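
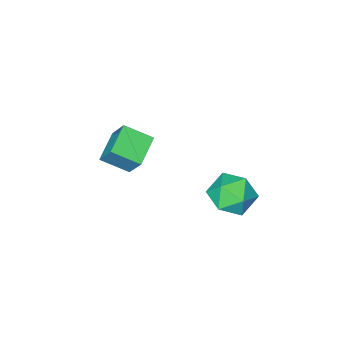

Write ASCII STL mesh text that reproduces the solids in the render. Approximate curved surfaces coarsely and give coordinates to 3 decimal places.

solid 
facet normal -0.516 -0.849 0.115
outer loop
vertex -1.879 1.159 2.593
vertex -1.018 0.558 2.015
vertex -0.964 0.686 3.206
endloop
endfacet
facet normal -0.644 -0.398 0.653
outer loop
vertex -1.879 1.159 2.593
vertex -0.964 0.686 3.206
vertex -1.365 1.782 3.479
endloop
endfacet
facet normal -0.902 0.206 0.378
outer loop
vertex -1.879 1.159 2.593
vertex -1.365 1.782 3.479
vertex -1.668 2.331 2.457
endloop
endfacet
facet normal -0.935 0.130 -0.330
outer loop
vertex -1.879 1.159 2.593
vertex -1.668 2.331 2.457
vertex -1.454 1.574 1.552
endloop
endfacet
facet normal -0.696 -0.523 -0.492
outer loop
vertex -1.879 1.159 2.593
vertex -1.454 1.574 1.552
vertex -1.018 0.558 2.015
endloop
endfacet
facet normal -0.020 -0.249 0.968
outer loop
vertex -1.365 1.782 3.479
vertex -0.964 0.686 3.206
vertex -0.186 1.566 3.448
endloop
endfacet
facet normal 0.186 -0.978 0.097
outer loop
vertex -0.964 0.686 3.206
vertex -1.018 0.558 2.015
vertex 0.028 0.809 2.543
endloop
endfacet
facet normal -0.106 -0.450 -0.887
outer loop
vertex -1.018 0.558 2.015
vertex -1.454 1.574 1.552
vertex -0.275 1.358 1.521
endloop
endfacet
facet normal -0.492 0.607 -0.624
outer loop
vertex -1.454 1.574 1.552
vertex -1.668 2.331 2.457
vertex -0.676 2.454 1.794
endloop
endfacet
facet normal -0.439 0.731 0.523
outer loop
vertex -1.668 2.331 2.457
vertex -1.365 1.782 3.479
vertex -0.622 2.582 2.985
endloop
endfacet
facet normal 0.935 -0.130 0.330
outer loop
vertex 0.239 1.981 2.407
vertex -0.186 1.566 3.448
vertex 0.028 0.809 2.543
endloop
endfacet
facet normal 0.902 -0.206 -0.378
outer loop
vertex 0.239 1.981 2.407
vertex 0.028 0.809 2.543
vertex -0.275 1.358 1.521
endloop
endfacet
facet normal 0.644 0.398 -0.653
outer loop
vertex 0.239 1.981 2.407
vertex -0.275 1.358 1.521
vertex -0.676 2.454 1.794
endloop
endfacet
facet normal 0.516 0.849 -0.115
outer loop
vertex 0.239 1.981 2.407
vertex -0.676 2.454 1.794
vertex -0.622 2.582 2.985
endloop
endfacet
facet normal 0.696 0.523 0.492
outer loop
vertex 0.239 1.981 2.407
vertex -0.622 2.582 2.985
vertex -0.186 1.566 3.448
endloop
endfacet
facet normal 0.492 -0.607 0.624
outer loop
vertex 0.028 0.809 2.543
vertex -0.186 1.566 3.448
vertex -0.964 0.686 3.206
endloop
endfacet
facet normal 0.439 -0.731 -0.523
outer loop
vertex -0.275 1.358 1.521
vertex 0.028 0.809 2.543
vertex -1.018 0.558 2.015
endloop
endfacet
facet normal 0.020 0.249 -0.968
outer loop
vertex -0.676 2.454 1.794
vertex -0.275 1.358 1.521
vertex -1.454 1.574 1.552
endloop
endfacet
facet normal -0.186 0.978 -0.097
outer loop
vertex -0.622 2.582 2.985
vertex -0.676 2.454 1.794
vertex -1.668 2.331 2.457
endloop
endfacet
facet normal 0.106 0.450 0.887
outer loop
vertex -0.186 1.566 3.448
vertex -0.622 2.582 2.985
vertex -1.365 1.782 3.479
endloop
endfacet
facet normal -0.789 -0.497 0.361
outer loop
vertex 1.136 -3.748 4.272
vertex 0.215 -2.765 3.611
vertex 1.106 -4.715 2.875
endloop
endfacet
facet normal 0.614 -0.655 0.440
outer loop
vertex 2.345 -3.935 2.309
vertex 1.136 -3.748 4.272
vertex 1.106 -4.715 2.875
endloop
endfacet
facet normal -0.789 -0.497 0.361
outer loop
vertex 1.106 -4.715 2.875
vertex 0.215 -2.765 3.611
vertex 0.185 -3.733 2.214
endloop
endfacet
facet normal -0.017 -0.569 -0.822
outer loop
vertex 0.185 -3.733 2.214
vertex 2.345 -3.935 2.309
vertex 1.106 -4.715 2.875
endloop
endfacet
facet normal 0.017 0.569 0.822
outer loop
vertex 1.136 -3.748 4.272
vertex 1.454 -1.985 3.045
vertex 0.215 -2.765 3.611
endloop
endfacet
facet normal 0.614 -0.655 0.441
outer loop
vertex 2.375 -2.967 3.706
vertex 1.136 -3.748 4.272
vertex 2.345 -3.935 2.309
endloop
endfacet
facet normal 0.017 0.569 0.822
outer loop
vertex 2.375 -2.967 3.706
vertex 1.454 -1.985 3.045
vertex 1.136 -3.748 4.272
endloop
endfacet
facet normal -0.614 0.655 -0.441
outer loop
vertex 0.215 -2.765 3.611
vertex 1.454 -1.985 3.045
vertex 0.185 -3.733 2.214
endloop
endfacet
facet normal -0.017 -0.569 -0.822
outer loop
vertex 1.424 -2.952 1.648
vertex 2.345 -3.935 2.309
vertex 0.185 -3.733 2.214
endloop
endfacet
facet normal -0.614 0.655 -0.440
outer loop
vertex 0.185 -3.733 2.214
vertex 1.454 -1.985 3.045
vertex 1.424 -2.952 1.648
endloop
endfacet
facet normal 0.789 0.497 -0.361
outer loop
vertex 1.424 -2.952 1.648
vertex 2.375 -2.967 3.706
vertex 2.345 -3.935 2.309
endloop
endfacet
facet normal 0.789 0.497 -0.361
outer loop
vertex 1.454 -1.985 3.045
vertex 2.375 -2.967 3.706
vertex 1.424 -2.952 1.648
endloop
endfacet

endsolid


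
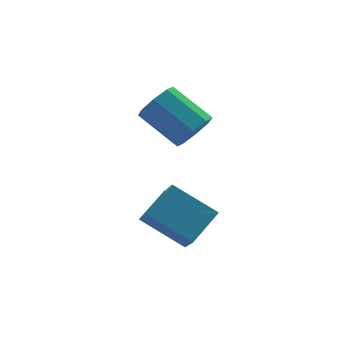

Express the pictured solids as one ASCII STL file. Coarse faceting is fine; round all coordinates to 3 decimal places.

solid 
facet normal 0.472 -0.703 -0.533
outer loop
vertex 1.001 0.629 3.829
vertex 0.723 1.046 3.033
vertex 1.472 1.121 3.597
endloop
endfacet
facet normal 0.591 -0.196 0.783
outer loop
vertex 1.001 0.629 3.829
vertex 1.472 1.121 3.597
vertex 0.015 2.098 4.942
endloop
endfacet
facet normal 0.591 -0.196 0.783
outer loop
vertex 0.015 2.098 4.942
vertex 1.472 1.121 3.597
vertex 0.486 2.59 4.71
endloop
endfacet
facet normal -0.472 0.703 0.533
outer loop
vertex 0.015 2.098 4.942
vertex 0.486 2.59 4.71
vertex -0.263 2.514 4.147
endloop
endfacet
facet normal 0.471 -0.703 -0.533
outer loop
vertex 1.472 1.121 3.597
vertex 0.723 1.046 3.033
vertex 1.504 1.569 3.034
endloop
endfacet
facet normal 0.881 0.345 0.325
outer loop
vertex 1.472 1.121 3.597
vertex 1.504 1.569 3.034
vertex 0.486 2.59 4.71
endloop
endfacet
facet normal 0.881 0.345 0.325
outer loop
vertex 0.486 2.59 4.71
vertex 1.504 1.569 3.034
vertex 0.518 3.038 4.148
endloop
endfacet
facet normal -0.472 0.702 0.533
outer loop
vertex 0.486 2.59 4.71
vertex 0.518 3.038 4.148
vertex -0.263 2.514 4.147
endloop
endfacet
facet normal 0.471 -0.703 -0.533
outer loop
vertex 1.504 1.569 3.034
vertex 0.723 1.046 3.033
vertex 1.078 1.71 2.472
endloop
endfacet
facet normal 0.654 0.684 -0.324
outer loop
vertex 1.504 1.569 3.034
vertex 1.078 1.71 2.472
vertex 0.518 3.038 4.148
endloop
endfacet
facet normal 0.655 0.684 -0.323
outer loop
vertex 0.518 3.038 4.148
vertex 1.078 1.71 2.472
vertex 0.093 3.179 3.585
endloop
endfacet
facet normal -0.472 0.703 0.532
outer loop
vertex 0.518 3.038 4.148
vertex 0.093 3.179 3.585
vertex -0.263 2.514 4.147
endloop
endfacet
facet normal 0.472 -0.702 -0.533
outer loop
vertex 1.078 1.71 2.472
vertex 0.723 1.046 3.033
vertex 0.445 1.462 2.238
endloop
endfacet
facet normal 0.045 0.622 -0.781
outer loop
vertex 1.078 1.71 2.472
vertex 0.445 1.462 2.238
vertex 0.093 3.179 3.585
endloop
endfacet
facet normal 0.045 0.622 -0.781
outer loop
vertex 0.093 3.179 3.585
vertex 0.445 1.462 2.238
vertex -0.541 2.931 3.351
endloop
endfacet
facet normal -0.472 0.703 0.533
outer loop
vertex 0.093 3.179 3.585
vertex -0.541 2.931 3.351
vertex -0.263 2.514 4.147
endloop
endfacet
facet normal 0.472 -0.703 -0.533
outer loop
vertex 0.445 1.462 2.238
vertex 0.723 1.046 3.033
vertex -0.026 0.97 2.47
endloop
endfacet
facet normal -0.591 0.196 -0.783
outer loop
vertex 0.445 1.462 2.238
vertex -0.026 0.97 2.47
vertex -0.541 2.931 3.351
endloop
endfacet
facet normal -0.591 0.196 -0.783
outer loop
vertex -0.541 2.931 3.351
vertex -0.026 0.97 2.47
vertex -1.012 2.439 3.583
endloop
endfacet
facet normal -0.472 0.703 0.533
outer loop
vertex -0.541 2.931 3.351
vertex -1.012 2.439 3.583
vertex -0.263 2.514 4.147
endloop
endfacet
facet normal 0.472 -0.702 -0.533
outer loop
vertex -0.026 0.97 2.47
vertex 0.723 1.046 3.033
vertex -0.058 0.522 3.032
endloop
endfacet
facet normal -0.881 -0.345 -0.325
outer loop
vertex -0.026 0.97 2.47
vertex -0.058 0.522 3.032
vertex -1.012 2.439 3.583
endloop
endfacet
facet normal -0.881 -0.345 -0.325
outer loop
vertex -1.012 2.439 3.583
vertex -0.058 0.522 3.032
vertex -1.044 1.991 4.146
endloop
endfacet
facet normal -0.471 0.703 0.533
outer loop
vertex -1.012 2.439 3.583
vertex -1.044 1.991 4.146
vertex -0.263 2.514 4.147
endloop
endfacet
facet normal 0.472 -0.703 -0.532
outer loop
vertex -0.058 0.522 3.032
vertex 0.723 1.046 3.033
vertex 0.367 0.381 3.595
endloop
endfacet
facet normal -0.654 -0.684 0.323
outer loop
vertex -0.058 0.522 3.032
vertex 0.367 0.381 3.595
vertex -1.044 1.991 4.146
endloop
endfacet
facet normal -0.654 -0.684 0.324
outer loop
vertex -1.044 1.991 4.146
vertex 0.367 0.381 3.595
vertex -0.618 1.85 4.708
endloop
endfacet
facet normal -0.471 0.703 0.533
outer loop
vertex -1.044 1.991 4.146
vertex -0.618 1.85 4.708
vertex -0.263 2.514 4.147
endloop
endfacet
facet normal 0.472 -0.703 -0.533
outer loop
vertex 0.367 0.381 3.595
vertex 0.723 1.046 3.033
vertex 1.001 0.629 3.829
endloop
endfacet
facet normal -0.045 -0.622 0.781
outer loop
vertex 0.367 0.381 3.595
vertex 1.001 0.629 3.829
vertex -0.618 1.85 4.708
endloop
endfacet
facet normal -0.045 -0.622 0.781
outer loop
vertex -0.618 1.85 4.708
vertex 1.001 0.629 3.829
vertex 0.015 2.098 4.942
endloop
endfacet
facet normal -0.472 0.702 0.533
outer loop
vertex -0.618 1.85 4.708
vertex 0.015 2.098 4.942
vertex -0.263 2.514 4.147
endloop
endfacet
facet normal -0.622 0.589 0.517
outer loop
vertex -2.226 -1.311 0.787
vertex -0.916 -0.636 1.594
vertex -2.122 -0.337 -0.198
endloop
endfacet
facet normal -0.780 -0.402 -0.480
outer loop
vertex -0.804 -1.584 -1.294
vertex -2.226 -1.311 0.787
vertex -2.122 -0.337 -0.198
endloop
endfacet
facet normal -0.622 0.589 0.517
outer loop
vertex -2.122 -0.337 -0.198
vertex -0.916 -0.636 1.594
vertex -0.812 0.339 0.608
endloop
endfacet
facet normal 0.074 0.701 -0.709
outer loop
vertex -0.812 0.339 0.608
vertex -0.804 -1.584 -1.294
vertex -2.122 -0.337 -0.198
endloop
endfacet
facet normal -0.075 -0.702 0.708
outer loop
vertex -2.226 -1.311 0.787
vertex 0.402 -1.883 0.498
vertex -0.916 -0.636 1.594
endloop
endfacet
facet normal -0.780 -0.402 -0.480
outer loop
vertex -0.908 -2.559 -0.308
vertex -2.226 -1.311 0.787
vertex -0.804 -1.584 -1.294
endloop
endfacet
facet normal -0.075 -0.701 0.709
outer loop
vertex -0.908 -2.559 -0.308
vertex 0.402 -1.883 0.498
vertex -2.226 -1.311 0.787
endloop
endfacet
facet normal 0.780 0.402 0.480
outer loop
vertex -0.916 -0.636 1.594
vertex 0.402 -1.883 0.498
vertex -0.812 0.339 0.608
endloop
endfacet
facet normal 0.075 0.701 -0.709
outer loop
vertex 0.506 -0.909 -0.487
vertex -0.804 -1.584 -1.294
vertex -0.812 0.339 0.608
endloop
endfacet
facet normal 0.780 0.402 0.480
outer loop
vertex -0.812 0.339 0.608
vertex 0.402 -1.883 0.498
vertex 0.506 -0.909 -0.487
endloop
endfacet
facet normal 0.622 -0.589 -0.517
outer loop
vertex 0.506 -0.909 -0.487
vertex -0.908 -2.559 -0.308
vertex -0.804 -1.584 -1.294
endloop
endfacet
facet normal 0.622 -0.589 -0.517
outer loop
vertex 0.402 -1.883 0.498
vertex -0.908 -2.559 -0.308
vertex 0.506 -0.909 -0.487
endloop
endfacet

endsolid


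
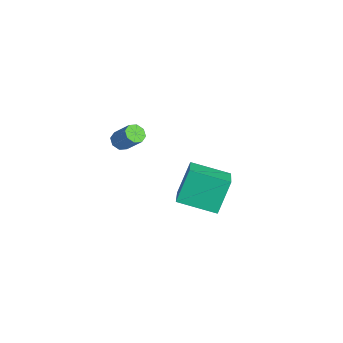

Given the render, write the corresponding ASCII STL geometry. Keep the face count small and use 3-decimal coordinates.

solid 
facet normal -0.599 -0.372 -0.710
outer loop
vertex -1.401 -2.578 0.662
vertex -1.726 -2.78 1.042
vertex -1.697 -2.313 0.773
endloop
endfacet
facet normal 0.356 0.670 -0.652
outer loop
vertex -1.401 -2.578 0.662
vertex -1.697 -2.313 0.773
vertex -0.629 -2.098 1.577
endloop
endfacet
facet normal 0.355 0.671 -0.651
outer loop
vertex -0.629 -2.098 1.577
vertex -1.697 -2.313 0.773
vertex -0.925 -1.833 1.689
endloop
endfacet
facet normal 0.600 0.371 0.709
outer loop
vertex -0.629 -2.098 1.577
vertex -0.925 -1.833 1.689
vertex -0.954 -2.3 1.958
endloop
endfacet
facet normal -0.599 -0.372 -0.710
outer loop
vertex -1.697 -2.313 0.773
vertex -1.726 -2.78 1.042
vertex -2.011 -2.321 1.042
endloop
endfacet
facet normal -0.256 0.928 -0.271
outer loop
vertex -1.697 -2.313 0.773
vertex -2.011 -2.321 1.042
vertex -0.925 -1.833 1.689
endloop
endfacet
facet normal -0.256 0.928 -0.271
outer loop
vertex -0.925 -1.833 1.689
vertex -2.011 -2.321 1.042
vertex -1.239 -1.841 1.958
endloop
endfacet
facet normal 0.599 0.372 0.710
outer loop
vertex -0.925 -1.833 1.689
vertex -1.239 -1.841 1.958
vertex -0.954 -2.3 1.958
endloop
endfacet
facet normal -0.598 -0.371 -0.710
outer loop
vertex -2.011 -2.321 1.042
vertex -1.726 -2.78 1.042
vertex -2.158 -2.599 1.311
endloop
endfacet
facet normal -0.719 0.641 0.270
outer loop
vertex -2.011 -2.321 1.042
vertex -2.158 -2.599 1.311
vertex -1.239 -1.841 1.958
endloop
endfacet
facet normal -0.719 0.641 0.270
outer loop
vertex -1.239 -1.841 1.958
vertex -2.158 -2.599 1.311
vertex -1.386 -2.119 2.227
endloop
endfacet
facet normal 0.598 0.371 0.710
outer loop
vertex -1.239 -1.841 1.958
vertex -1.386 -2.119 2.227
vertex -0.954 -2.3 1.958
endloop
endfacet
facet normal -0.598 -0.374 -0.709
outer loop
vertex -2.158 -2.599 1.311
vertex -1.726 -2.78 1.042
vertex -2.051 -2.982 1.423
endloop
endfacet
facet normal -0.759 -0.022 0.651
outer loop
vertex -2.158 -2.599 1.311
vertex -2.051 -2.982 1.423
vertex -1.386 -2.119 2.227
endloop
endfacet
facet normal -0.758 -0.023 0.652
outer loop
vertex -1.386 -2.119 2.227
vertex -2.051 -2.982 1.423
vertex -1.279 -2.502 2.338
endloop
endfacet
facet normal 0.598 0.373 0.710
outer loop
vertex -1.386 -2.119 2.227
vertex -1.279 -2.502 2.338
vertex -0.954 -2.3 1.958
endloop
endfacet
facet normal -0.600 -0.371 -0.709
outer loop
vertex -2.051 -2.982 1.423
vertex -1.726 -2.78 1.042
vertex -1.755 -3.247 1.311
endloop
endfacet
facet normal -0.354 -0.671 0.651
outer loop
vertex -2.051 -2.982 1.423
vertex -1.755 -3.247 1.311
vertex -1.279 -2.502 2.338
endloop
endfacet
facet normal -0.356 -0.670 0.651
outer loop
vertex -1.279 -2.502 2.338
vertex -1.755 -3.247 1.311
vertex -0.983 -2.767 2.227
endloop
endfacet
facet normal 0.599 0.372 0.710
outer loop
vertex -1.279 -2.502 2.338
vertex -0.983 -2.767 2.227
vertex -0.954 -2.3 1.958
endloop
endfacet
facet normal -0.599 -0.372 -0.710
outer loop
vertex -1.755 -3.247 1.311
vertex -1.726 -2.78 1.042
vertex -1.441 -3.239 1.042
endloop
endfacet
facet normal 0.256 -0.928 0.271
outer loop
vertex -1.755 -3.247 1.311
vertex -1.441 -3.239 1.042
vertex -0.983 -2.767 2.227
endloop
endfacet
facet normal 0.256 -0.928 0.271
outer loop
vertex -0.983 -2.767 2.227
vertex -1.441 -3.239 1.042
vertex -0.669 -2.759 1.958
endloop
endfacet
facet normal 0.599 0.372 0.710
outer loop
vertex -0.983 -2.767 2.227
vertex -0.669 -2.759 1.958
vertex -0.954 -2.3 1.958
endloop
endfacet
facet normal -0.598 -0.371 -0.710
outer loop
vertex -1.441 -3.239 1.042
vertex -1.726 -2.78 1.042
vertex -1.294 -2.961 0.773
endloop
endfacet
facet normal 0.719 -0.641 -0.270
outer loop
vertex -1.441 -3.239 1.042
vertex -1.294 -2.961 0.773
vertex -0.669 -2.759 1.958
endloop
endfacet
facet normal 0.719 -0.641 -0.270
outer loop
vertex -0.669 -2.759 1.958
vertex -1.294 -2.961 0.773
vertex -0.522 -2.481 1.689
endloop
endfacet
facet normal 0.598 0.371 0.710
outer loop
vertex -0.669 -2.759 1.958
vertex -0.522 -2.481 1.689
vertex -0.954 -2.3 1.958
endloop
endfacet
facet normal -0.598 -0.373 -0.710
outer loop
vertex -1.294 -2.961 0.773
vertex -1.726 -2.78 1.042
vertex -1.401 -2.578 0.662
endloop
endfacet
facet normal 0.758 0.023 -0.651
outer loop
vertex -1.294 -2.961 0.773
vertex -1.401 -2.578 0.662
vertex -0.522 -2.481 1.689
endloop
endfacet
facet normal 0.759 0.021 -0.651
outer loop
vertex -0.522 -2.481 1.689
vertex -1.401 -2.578 0.662
vertex -0.629 -2.098 1.577
endloop
endfacet
facet normal 0.598 0.374 0.709
outer loop
vertex -0.522 -2.481 1.689
vertex -0.629 -2.098 1.577
vertex -0.954 -2.3 1.958
endloop
endfacet
facet normal -0.278 0.428 0.860
outer loop
vertex 1.979 -0.676 1.737
vertex 3.844 -1.303 2.652
vertex 2.772 0.908 1.204
endloop
endfacet
facet normal -0.860 0.288 -0.422
outer loop
vertex 3.256 0.163 -0.292
vertex 1.979 -0.676 1.737
vertex 2.772 0.908 1.204
endloop
endfacet
facet normal -0.278 0.428 0.860
outer loop
vertex 2.772 0.908 1.204
vertex 3.844 -1.303 2.652
vertex 4.637 0.281 2.119
endloop
endfacet
facet normal 0.429 0.856 -0.288
outer loop
vertex 4.637 0.281 2.119
vertex 3.256 0.163 -0.292
vertex 2.772 0.908 1.204
endloop
endfacet
facet normal -0.429 -0.856 0.288
outer loop
vertex 1.979 -0.676 1.737
vertex 4.328 -2.048 1.156
vertex 3.844 -1.303 2.652
endloop
endfacet
facet normal -0.860 0.288 -0.422
outer loop
vertex 2.463 -1.421 0.241
vertex 1.979 -0.676 1.737
vertex 3.256 0.163 -0.292
endloop
endfacet
facet normal -0.429 -0.856 0.288
outer loop
vertex 2.463 -1.421 0.241
vertex 4.328 -2.048 1.156
vertex 1.979 -0.676 1.737
endloop
endfacet
facet normal 0.860 -0.288 0.422
outer loop
vertex 3.844 -1.303 2.652
vertex 4.328 -2.048 1.156
vertex 4.637 0.281 2.119
endloop
endfacet
facet normal 0.429 0.856 -0.288
outer loop
vertex 5.121 -0.464 0.623
vertex 3.256 0.163 -0.292
vertex 4.637 0.281 2.119
endloop
endfacet
facet normal 0.860 -0.288 0.422
outer loop
vertex 4.637 0.281 2.119
vertex 4.328 -2.048 1.156
vertex 5.121 -0.464 0.623
endloop
endfacet
facet normal 0.278 -0.428 -0.860
outer loop
vertex 5.121 -0.464 0.623
vertex 2.463 -1.421 0.241
vertex 3.256 0.163 -0.292
endloop
endfacet
facet normal 0.278 -0.428 -0.860
outer loop
vertex 4.328 -2.048 1.156
vertex 2.463 -1.421 0.241
vertex 5.121 -0.464 0.623
endloop
endfacet

endsolid


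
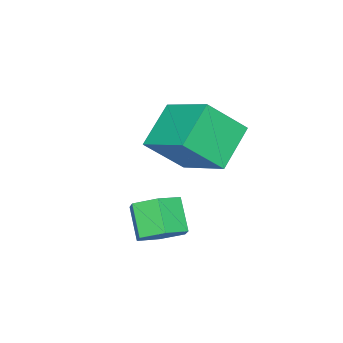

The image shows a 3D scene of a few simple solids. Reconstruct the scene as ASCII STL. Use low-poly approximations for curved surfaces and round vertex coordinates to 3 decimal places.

solid 
facet normal 0.439 0.541 -0.718
outer loop
vertex 4.002 -1.915 0.874
vertex 3.563 -2.351 0.277
vertex 3.231 -1.633 0.615
endloop
endfacet
facet normal 0.073 0.775 0.628
outer loop
vertex 4.002 -1.915 0.874
vertex 3.231 -1.633 0.615
vertex 3.436 -2.612 1.8
endloop
endfacet
facet normal 0.072 0.775 0.628
outer loop
vertex 3.436 -2.612 1.8
vertex 3.231 -1.633 0.615
vertex 2.666 -2.331 1.541
endloop
endfacet
facet normal -0.439 -0.540 0.718
outer loop
vertex 3.436 -2.612 1.8
vertex 2.666 -2.331 1.541
vertex 2.997 -3.049 1.203
endloop
endfacet
facet normal 0.438 0.541 -0.718
outer loop
vertex 3.231 -1.633 0.615
vertex 3.563 -2.351 0.277
vertex 2.792 -2.07 0.018
endloop
endfacet
facet normal -0.740 0.670 0.054
outer loop
vertex 3.231 -1.633 0.615
vertex 2.792 -2.07 0.018
vertex 2.666 -2.331 1.541
endloop
endfacet
facet normal -0.740 0.670 0.054
outer loop
vertex 2.666 -2.331 1.541
vertex 2.792 -2.07 0.018
vertex 2.227 -2.768 0.944
endloop
endfacet
facet normal -0.439 -0.540 0.718
outer loop
vertex 2.666 -2.331 1.541
vertex 2.227 -2.768 0.944
vertex 2.997 -3.049 1.203
endloop
endfacet
facet normal 0.438 0.541 -0.718
outer loop
vertex 2.792 -2.07 0.018
vertex 3.563 -2.351 0.277
vertex 3.124 -2.788 -0.32
endloop
endfacet
facet normal -0.812 -0.105 -0.574
outer loop
vertex 2.792 -2.07 0.018
vertex 3.124 -2.788 -0.32
vertex 2.227 -2.768 0.944
endloop
endfacet
facet normal -0.812 -0.104 -0.575
outer loop
vertex 2.227 -2.768 0.944
vertex 3.124 -2.788 -0.32
vertex 2.558 -3.485 0.606
endloop
endfacet
facet normal -0.439 -0.541 0.718
outer loop
vertex 2.227 -2.768 0.944
vertex 2.558 -3.485 0.606
vertex 2.997 -3.049 1.203
endloop
endfacet
facet normal 0.439 0.540 -0.718
outer loop
vertex 3.124 -2.788 -0.32
vertex 3.563 -2.351 0.277
vertex 3.894 -3.069 -0.061
endloop
endfacet
facet normal -0.072 -0.775 -0.627
outer loop
vertex 3.124 -2.788 -0.32
vertex 3.894 -3.069 -0.061
vertex 2.558 -3.485 0.606
endloop
endfacet
facet normal -0.072 -0.775 -0.628
outer loop
vertex 2.558 -3.485 0.606
vertex 3.894 -3.069 -0.061
vertex 3.329 -3.767 0.865
endloop
endfacet
facet normal -0.439 -0.541 0.718
outer loop
vertex 2.558 -3.485 0.606
vertex 3.329 -3.767 0.865
vertex 2.997 -3.049 1.203
endloop
endfacet
facet normal 0.439 0.540 -0.718
outer loop
vertex 3.894 -3.069 -0.061
vertex 3.563 -2.351 0.277
vertex 4.333 -2.632 0.536
endloop
endfacet
facet normal 0.740 -0.670 -0.054
outer loop
vertex 3.894 -3.069 -0.061
vertex 4.333 -2.632 0.536
vertex 3.329 -3.767 0.865
endloop
endfacet
facet normal 0.740 -0.670 -0.054
outer loop
vertex 3.329 -3.767 0.865
vertex 4.333 -2.632 0.536
vertex 3.768 -3.33 1.462
endloop
endfacet
facet normal -0.438 -0.541 0.718
outer loop
vertex 3.329 -3.767 0.865
vertex 3.768 -3.33 1.462
vertex 2.997 -3.049 1.203
endloop
endfacet
facet normal 0.439 0.541 -0.718
outer loop
vertex 4.333 -2.632 0.536
vertex 3.563 -2.351 0.277
vertex 4.002 -1.915 0.874
endloop
endfacet
facet normal 0.812 0.104 0.574
outer loop
vertex 4.333 -2.632 0.536
vertex 4.002 -1.915 0.874
vertex 3.768 -3.33 1.462
endloop
endfacet
facet normal 0.812 0.105 0.575
outer loop
vertex 3.768 -3.33 1.462
vertex 4.002 -1.915 0.874
vertex 3.436 -2.612 1.8
endloop
endfacet
facet normal -0.438 -0.541 0.718
outer loop
vertex 3.768 -3.33 1.462
vertex 3.436 -2.612 1.8
vertex 2.997 -3.049 1.203
endloop
endfacet
facet normal -0.532 0.492 -0.690
outer loop
vertex -0.819 -3.809 2.271
vertex -0.319 -1.926 3.228
vertex 0.648 -3.673 1.237
endloop
endfacet
facet normal -0.231 -0.867 -0.441
outer loop
vertex 1.599 -4.554 2.472
vertex -0.819 -3.809 2.271
vertex 0.648 -3.673 1.237
endloop
endfacet
facet normal -0.531 0.492 -0.690
outer loop
vertex 0.648 -3.673 1.237
vertex -0.319 -1.926 3.228
vertex 1.148 -1.791 2.195
endloop
endfacet
facet normal 0.815 0.076 -0.574
outer loop
vertex 1.148 -1.791 2.195
vertex 1.599 -4.554 2.472
vertex 0.648 -3.673 1.237
endloop
endfacet
facet normal -0.815 -0.075 0.574
outer loop
vertex -0.819 -3.809 2.271
vertex 0.632 -2.807 4.463
vertex -0.319 -1.926 3.228
endloop
endfacet
facet normal -0.231 -0.867 -0.441
outer loop
vertex 0.132 -4.689 3.505
vertex -0.819 -3.809 2.271
vertex 1.599 -4.554 2.472
endloop
endfacet
facet normal -0.815 -0.076 0.574
outer loop
vertex 0.132 -4.689 3.505
vertex 0.632 -2.807 4.463
vertex -0.819 -3.809 2.271
endloop
endfacet
facet normal 0.231 0.867 0.441
outer loop
vertex -0.319 -1.926 3.228
vertex 0.632 -2.807 4.463
vertex 1.148 -1.791 2.195
endloop
endfacet
facet normal 0.815 0.075 -0.574
outer loop
vertex 2.099 -2.671 3.429
vertex 1.599 -4.554 2.472
vertex 1.148 -1.791 2.195
endloop
endfacet
facet normal 0.230 0.867 0.441
outer loop
vertex 1.148 -1.791 2.195
vertex 0.632 -2.807 4.463
vertex 2.099 -2.671 3.429
endloop
endfacet
facet normal 0.531 -0.492 0.690
outer loop
vertex 2.099 -2.671 3.429
vertex 0.132 -4.689 3.505
vertex 1.599 -4.554 2.472
endloop
endfacet
facet normal 0.532 -0.492 0.689
outer loop
vertex 0.632 -2.807 4.463
vertex 0.132 -4.689 3.505
vertex 2.099 -2.671 3.429
endloop
endfacet

endsolid


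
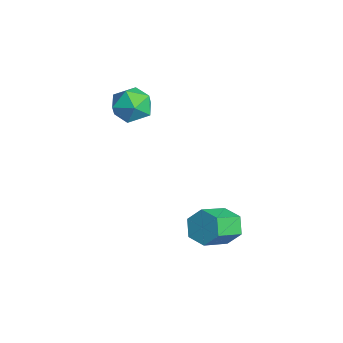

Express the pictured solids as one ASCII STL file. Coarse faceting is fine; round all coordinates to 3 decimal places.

solid 
facet normal -0.192 0.355 0.915
outer loop
vertex -3.47 1.158 1.819
vertex -2.704 0.498 2.236
vertex -2.436 1.504 1.902
endloop
endfacet
facet normal -0.318 0.851 0.417
outer loop
vertex -3.47 1.158 1.819
vertex -2.436 1.504 1.902
vertex -3.016 1.728 1.003
endloop
endfacet
facet normal -0.806 0.591 -0.036
outer loop
vertex -3.47 1.158 1.819
vertex -3.016 1.728 1.003
vertex -3.643 0.859 0.781
endloop
endfacet
facet normal -0.981 -0.066 0.183
outer loop
vertex -3.47 1.158 1.819
vertex -3.643 0.859 0.781
vertex -3.45 0.099 1.543
endloop
endfacet
facet normal -0.602 -0.212 0.770
outer loop
vertex -3.47 1.158 1.819
vertex -3.45 0.099 1.543
vertex -2.704 0.498 2.236
endloop
endfacet
facet normal 0.285 0.957 0.054
outer loop
vertex -3.016 1.728 1.003
vertex -2.436 1.504 1.902
vertex -1.97 1.421 0.917
endloop
endfacet
facet normal 0.489 0.155 0.859
outer loop
vertex -2.436 1.504 1.902
vertex -2.704 0.498 2.236
vertex -1.777 0.661 1.679
endloop
endfacet
facet normal -0.172 -0.762 0.624
outer loop
vertex -2.704 0.498 2.236
vertex -3.45 0.099 1.543
vertex -2.404 -0.208 1.457
endloop
endfacet
facet normal -0.785 -0.527 -0.327
outer loop
vertex -3.45 0.099 1.543
vertex -3.643 0.859 0.781
vertex -2.984 0.016 0.558
endloop
endfacet
facet normal -0.502 0.536 -0.679
outer loop
vertex -3.643 0.859 0.781
vertex -3.016 1.728 1.003
vertex -2.716 1.022 0.224
endloop
endfacet
facet normal 0.981 0.066 -0.183
outer loop
vertex -1.95 0.362 0.641
vertex -1.97 1.421 0.917
vertex -1.777 0.661 1.679
endloop
endfacet
facet normal 0.806 -0.591 0.036
outer loop
vertex -1.95 0.362 0.641
vertex -1.777 0.661 1.679
vertex -2.404 -0.208 1.457
endloop
endfacet
facet normal 0.318 -0.851 -0.417
outer loop
vertex -1.95 0.362 0.641
vertex -2.404 -0.208 1.457
vertex -2.984 0.016 0.558
endloop
endfacet
facet normal 0.192 -0.355 -0.915
outer loop
vertex -1.95 0.362 0.641
vertex -2.984 0.016 0.558
vertex -2.716 1.022 0.224
endloop
endfacet
facet normal 0.602 0.212 -0.770
outer loop
vertex -1.95 0.362 0.641
vertex -2.716 1.022 0.224
vertex -1.97 1.421 0.917
endloop
endfacet
facet normal 0.785 0.527 0.327
outer loop
vertex -1.777 0.661 1.679
vertex -1.97 1.421 0.917
vertex -2.436 1.504 1.902
endloop
endfacet
facet normal 0.502 -0.536 0.679
outer loop
vertex -2.404 -0.208 1.457
vertex -1.777 0.661 1.679
vertex -2.704 0.498 2.236
endloop
endfacet
facet normal -0.285 -0.957 -0.054
outer loop
vertex -2.984 0.016 0.558
vertex -2.404 -0.208 1.457
vertex -3.45 0.099 1.543
endloop
endfacet
facet normal -0.489 -0.155 -0.859
outer loop
vertex -2.716 1.022 0.224
vertex -2.984 0.016 0.558
vertex -3.643 0.859 0.781
endloop
endfacet
facet normal 0.172 0.762 -0.624
outer loop
vertex -1.97 1.421 0.917
vertex -2.716 1.022 0.224
vertex -3.016 1.728 1.003
endloop
endfacet
facet normal -0.432 0.767 -0.474
outer loop
vertex 2.821 3.597 -4.707
vertex 2.232 3.712 -3.983
vertex 3.055 4.167 -3.997
endloop
endfacet
facet normal 0.867 0.209 -0.453
outer loop
vertex 2.821 3.597 -4.707
vertex 3.055 4.167 -3.997
vertex 3.556 2.293 -3.901
endloop
endfacet
facet normal 0.867 0.209 -0.453
outer loop
vertex 3.556 2.293 -3.901
vertex 3.055 4.167 -3.997
vertex 3.79 2.863 -3.191
endloop
endfacet
facet normal 0.433 -0.767 0.473
outer loop
vertex 3.556 2.293 -3.901
vertex 3.79 2.863 -3.191
vertex 2.968 2.408 -3.177
endloop
endfacet
facet normal -0.432 0.767 -0.474
outer loop
vertex 3.055 4.167 -3.997
vertex 2.232 3.712 -3.983
vertex 2.466 4.282 -3.273
endloop
endfacet
facet normal 0.649 0.630 0.428
outer loop
vertex 3.055 4.167 -3.997
vertex 2.466 4.282 -3.273
vertex 3.79 2.863 -3.191
endloop
endfacet
facet normal 0.649 0.630 0.427
outer loop
vertex 3.79 2.863 -3.191
vertex 2.466 4.282 -3.273
vertex 3.202 2.978 -2.468
endloop
endfacet
facet normal 0.433 -0.767 0.474
outer loop
vertex 3.79 2.863 -3.191
vertex 3.202 2.978 -2.468
vertex 2.968 2.408 -3.177
endloop
endfacet
facet normal -0.433 0.767 -0.473
outer loop
vertex 2.466 4.282 -3.273
vertex 2.232 3.712 -3.983
vertex 1.644 3.827 -3.259
endloop
endfacet
facet normal -0.218 0.421 0.881
outer loop
vertex 2.466 4.282 -3.273
vertex 1.644 3.827 -3.259
vertex 3.202 2.978 -2.468
endloop
endfacet
facet normal -0.217 0.422 0.880
outer loop
vertex 3.202 2.978 -2.468
vertex 1.644 3.827 -3.259
vertex 2.379 2.523 -2.453
endloop
endfacet
facet normal 0.433 -0.767 0.474
outer loop
vertex 3.202 2.978 -2.468
vertex 2.379 2.523 -2.453
vertex 2.968 2.408 -3.177
endloop
endfacet
facet normal -0.433 0.767 -0.473
outer loop
vertex 1.644 3.827 -3.259
vertex 2.232 3.712 -3.983
vertex 1.41 3.257 -3.969
endloop
endfacet
facet normal -0.867 -0.209 0.453
outer loop
vertex 1.644 3.827 -3.259
vertex 1.41 3.257 -3.969
vertex 2.379 2.523 -2.453
endloop
endfacet
facet normal -0.867 -0.209 0.453
outer loop
vertex 2.379 2.523 -2.453
vertex 1.41 3.257 -3.969
vertex 2.145 1.953 -3.163
endloop
endfacet
facet normal 0.432 -0.767 0.474
outer loop
vertex 2.379 2.523 -2.453
vertex 2.145 1.953 -3.163
vertex 2.968 2.408 -3.177
endloop
endfacet
facet normal -0.433 0.767 -0.474
outer loop
vertex 1.41 3.257 -3.969
vertex 2.232 3.712 -3.983
vertex 1.998 3.142 -4.692
endloop
endfacet
facet normal -0.649 -0.630 -0.427
outer loop
vertex 1.41 3.257 -3.969
vertex 1.998 3.142 -4.692
vertex 2.145 1.953 -3.163
endloop
endfacet
facet normal -0.648 -0.630 -0.427
outer loop
vertex 2.145 1.953 -3.163
vertex 1.998 3.142 -4.692
vertex 2.734 1.838 -3.887
endloop
endfacet
facet normal 0.432 -0.767 0.474
outer loop
vertex 2.145 1.953 -3.163
vertex 2.734 1.838 -3.887
vertex 2.968 2.408 -3.177
endloop
endfacet
facet normal -0.433 0.767 -0.474
outer loop
vertex 1.998 3.142 -4.692
vertex 2.232 3.712 -3.983
vertex 2.821 3.597 -4.707
endloop
endfacet
facet normal 0.217 -0.421 -0.881
outer loop
vertex 1.998 3.142 -4.692
vertex 2.821 3.597 -4.707
vertex 2.734 1.838 -3.887
endloop
endfacet
facet normal 0.218 -0.421 -0.880
outer loop
vertex 2.734 1.838 -3.887
vertex 2.821 3.597 -4.707
vertex 3.556 2.293 -3.901
endloop
endfacet
facet normal 0.433 -0.767 0.473
outer loop
vertex 2.734 1.838 -3.887
vertex 3.556 2.293 -3.901
vertex 2.968 2.408 -3.177
endloop
endfacet

endsolid


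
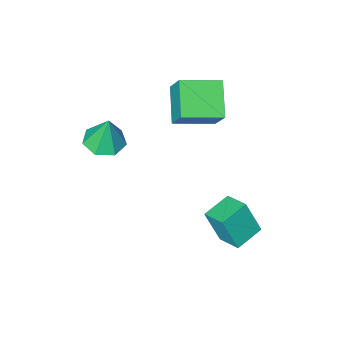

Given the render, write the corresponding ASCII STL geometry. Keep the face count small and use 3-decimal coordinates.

solid 
facet normal 0.044 -0.185 -0.982
outer loop
vertex 2.87 -0.762 1.416
vertex 1.85 -0.53 1.327
vertex 2.678 0.111 1.243
endloop
endfacet
facet normal 0.848 0.276 0.452
outer loop
vertex 2.87 -0.762 1.416
vertex 2.678 0.111 1.243
vertex 1.77 -0.19 3.133
endloop
endfacet
facet normal 0.044 -0.185 -0.982
outer loop
vertex 2.678 0.111 1.243
vertex 1.85 -0.53 1.327
vertex 1.862 0.502 1.133
endloop
endfacet
facet normal 0.374 0.871 0.319
outer loop
vertex 2.678 0.111 1.243
vertex 1.862 0.502 1.133
vertex 1.77 -0.19 3.133
endloop
endfacet
facet normal 0.044 -0.185 -0.982
outer loop
vertex 1.862 0.502 1.133
vertex 1.85 -0.53 1.327
vertex 1.037 0.116 1.169
endloop
endfacet
facet normal -0.396 0.873 0.284
outer loop
vertex 1.862 0.502 1.133
vertex 1.037 0.116 1.169
vertex 1.77 -0.19 3.133
endloop
endfacet
facet normal 0.044 -0.185 -0.982
outer loop
vertex 1.037 0.116 1.169
vertex 1.85 -0.53 1.327
vertex 0.825 -0.757 1.324
endloop
endfacet
facet normal -0.884 0.281 0.374
outer loop
vertex 1.037 0.116 1.169
vertex 0.825 -0.757 1.324
vertex 1.77 -0.19 3.133
endloop
endfacet
facet normal 0.044 -0.184 -0.982
outer loop
vertex 0.825 -0.757 1.324
vertex 1.85 -0.53 1.327
vertex 1.385 -1.458 1.48
endloop
endfacet
facet normal -0.720 -0.459 0.520
outer loop
vertex 0.825 -0.757 1.324
vertex 1.385 -1.458 1.48
vertex 1.77 -0.19 3.133
endloop
endfacet
facet normal 0.044 -0.184 -0.982
outer loop
vertex 1.385 -1.458 1.48
vertex 1.85 -0.53 1.327
vertex 2.295 -1.461 1.521
endloop
endfacet
facet normal -0.030 -0.790 0.613
outer loop
vertex 1.385 -1.458 1.48
vertex 2.295 -1.461 1.521
vertex 1.77 -0.19 3.133
endloop
endfacet
facet normal 0.044 -0.184 -0.982
outer loop
vertex 2.295 -1.461 1.521
vertex 1.85 -0.53 1.327
vertex 2.87 -0.762 1.416
endloop
endfacet
facet normal 0.669 -0.462 0.582
outer loop
vertex 2.295 -1.461 1.521
vertex 2.87 -0.762 1.416
vertex 1.77 -0.19 3.133
endloop
endfacet
facet normal -0.922 0.346 -0.176
outer loop
vertex -4.844 -1.972 0.739
vertex -4.741 -0.932 2.241
vertex -4.042 -0.412 -0.396
endloop
endfacet
facet normal -0.056 -0.568 -0.821
outer loop
vertex -2.079 -1.148 -0.021
vertex -4.844 -1.972 0.739
vertex -4.042 -0.412 -0.396
endloop
endfacet
facet normal -0.922 0.345 -0.176
outer loop
vertex -4.042 -0.412 -0.396
vertex -4.741 -0.932 2.241
vertex -3.939 0.629 1.106
endloop
endfacet
facet normal 0.384 0.746 -0.544
outer loop
vertex -3.939 0.629 1.106
vertex -2.079 -1.148 -0.021
vertex -4.042 -0.412 -0.396
endloop
endfacet
facet normal -0.384 -0.747 0.543
outer loop
vertex -4.844 -1.972 0.739
vertex -2.778 -1.668 2.616
vertex -4.741 -0.932 2.241
endloop
endfacet
facet normal -0.056 -0.568 -0.821
outer loop
vertex -2.881 -2.709 1.114
vertex -4.844 -1.972 0.739
vertex -2.079 -1.148 -0.021
endloop
endfacet
facet normal -0.384 -0.746 0.544
outer loop
vertex -2.881 -2.709 1.114
vertex -2.778 -1.668 2.616
vertex -4.844 -1.972 0.739
endloop
endfacet
facet normal 0.056 0.568 0.821
outer loop
vertex -4.741 -0.932 2.241
vertex -2.778 -1.668 2.616
vertex -3.939 0.629 1.106
endloop
endfacet
facet normal 0.384 0.747 -0.543
outer loop
vertex -1.976 -0.108 1.481
vertex -2.079 -1.148 -0.021
vertex -3.939 0.629 1.106
endloop
endfacet
facet normal 0.057 0.568 0.821
outer loop
vertex -3.939 0.629 1.106
vertex -2.778 -1.668 2.616
vertex -1.976 -0.108 1.481
endloop
endfacet
facet normal 0.922 -0.346 0.176
outer loop
vertex -1.976 -0.108 1.481
vertex -2.881 -2.709 1.114
vertex -2.079 -1.148 -0.021
endloop
endfacet
facet normal 0.922 -0.346 0.176
outer loop
vertex -2.778 -1.668 2.616
vertex -2.881 -2.709 1.114
vertex -1.976 -0.108 1.481
endloop
endfacet
facet normal -0.954 -0.220 0.204
outer loop
vertex -2.841 2.769 -2.592
vertex -3.033 4.056 -2.102
vertex -3.357 3.366 -4.364
endloop
endfacet
facet normal 0.138 -0.926 -0.352
outer loop
vertex -1.887 3.704 -4.678
vertex -2.841 2.769 -2.592
vertex -3.357 3.366 -4.364
endloop
endfacet
facet normal -0.954 -0.219 0.203
outer loop
vertex -3.357 3.366 -4.364
vertex -3.033 4.056 -2.102
vertex -3.548 4.653 -3.875
endloop
endfacet
facet normal -0.266 0.308 -0.914
outer loop
vertex -3.548 4.653 -3.875
vertex -1.887 3.704 -4.678
vertex -3.357 3.366 -4.364
endloop
endfacet
facet normal 0.266 -0.308 0.913
outer loop
vertex -2.841 2.769 -2.592
vertex -1.563 4.394 -2.416
vertex -3.033 4.056 -2.102
endloop
endfacet
facet normal 0.138 -0.926 -0.352
outer loop
vertex -1.372 3.107 -2.905
vertex -2.841 2.769 -2.592
vertex -1.887 3.704 -4.678
endloop
endfacet
facet normal 0.265 -0.308 0.914
outer loop
vertex -1.372 3.107 -2.905
vertex -1.563 4.394 -2.416
vertex -2.841 2.769 -2.592
endloop
endfacet
facet normal -0.138 0.926 0.352
outer loop
vertex -3.033 4.056 -2.102
vertex -1.563 4.394 -2.416
vertex -3.548 4.653 -3.875
endloop
endfacet
facet normal -0.266 0.308 -0.914
outer loop
vertex -2.079 4.991 -4.188
vertex -1.887 3.704 -4.678
vertex -3.548 4.653 -3.875
endloop
endfacet
facet normal -0.138 0.926 0.352
outer loop
vertex -3.548 4.653 -3.875
vertex -1.563 4.394 -2.416
vertex -2.079 4.991 -4.188
endloop
endfacet
facet normal 0.954 0.220 -0.203
outer loop
vertex -2.079 4.991 -4.188
vertex -1.372 3.107 -2.905
vertex -1.887 3.704 -4.678
endloop
endfacet
facet normal 0.954 0.219 -0.204
outer loop
vertex -1.563 4.394 -2.416
vertex -1.372 3.107 -2.905
vertex -2.079 4.991 -4.188
endloop
endfacet

endsolid


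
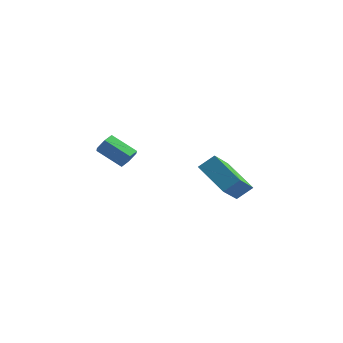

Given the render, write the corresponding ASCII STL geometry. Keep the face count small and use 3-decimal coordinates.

solid 
facet normal 0.817 0.210 -0.537
outer loop
vertex -1.899 0.603 -0.157
vertex -2.142 0.386 -0.612
vertex -2.204 0.929 -0.494
endloop
endfacet
facet normal 0.186 0.785 0.591
outer loop
vertex -1.899 0.603 -0.157
vertex -2.204 0.929 -0.494
vertex -3.036 0.312 0.588
endloop
endfacet
facet normal 0.185 0.786 0.590
outer loop
vertex -3.036 0.312 0.588
vertex -2.204 0.929 -0.494
vertex -3.341 0.638 0.25
endloop
endfacet
facet normal -0.818 -0.211 0.535
outer loop
vertex -3.036 0.312 0.588
vertex -3.341 0.638 0.25
vertex -3.278 0.094 0.132
endloop
endfacet
facet normal 0.819 0.210 -0.534
outer loop
vertex -2.204 0.929 -0.494
vertex -2.142 0.386 -0.612
vertex -2.446 0.712 -0.95
endloop
endfacet
facet normal -0.378 0.898 -0.227
outer loop
vertex -2.204 0.929 -0.494
vertex -2.446 0.712 -0.95
vertex -3.341 0.638 0.25
endloop
endfacet
facet normal -0.378 0.897 -0.227
outer loop
vertex -3.341 0.638 0.25
vertex -2.446 0.712 -0.95
vertex -3.583 0.421 -0.205
endloop
endfacet
facet normal -0.818 -0.211 0.536
outer loop
vertex -3.341 0.638 0.25
vertex -3.583 0.421 -0.205
vertex -3.278 0.094 0.132
endloop
endfacet
facet normal 0.819 0.209 -0.535
outer loop
vertex -2.446 0.712 -0.95
vertex -2.142 0.386 -0.612
vertex -2.384 0.168 -1.068
endloop
endfacet
facet normal -0.565 0.113 -0.818
outer loop
vertex -2.446 0.712 -0.95
vertex -2.384 0.168 -1.068
vertex -3.583 0.421 -0.205
endloop
endfacet
facet normal -0.565 0.113 -0.818
outer loop
vertex -3.583 0.421 -0.205
vertex -2.384 0.168 -1.068
vertex -3.521 -0.123 -0.323
endloop
endfacet
facet normal -0.817 -0.210 0.537
outer loop
vertex -3.583 0.421 -0.205
vertex -3.521 -0.123 -0.323
vertex -3.278 0.094 0.132
endloop
endfacet
facet normal 0.818 0.211 -0.535
outer loop
vertex -2.384 0.168 -1.068
vertex -2.142 0.386 -0.612
vertex -2.079 -0.158 -0.73
endloop
endfacet
facet normal -0.186 -0.786 -0.590
outer loop
vertex -2.384 0.168 -1.068
vertex -2.079 -0.158 -0.73
vertex -3.521 -0.123 -0.323
endloop
endfacet
facet normal -0.186 -0.785 -0.591
outer loop
vertex -3.521 -0.123 -0.323
vertex -2.079 -0.158 -0.73
vertex -3.216 -0.449 0.014
endloop
endfacet
facet normal -0.817 -0.210 0.537
outer loop
vertex -3.521 -0.123 -0.323
vertex -3.216 -0.449 0.014
vertex -3.278 0.094 0.132
endloop
endfacet
facet normal 0.818 0.211 -0.536
outer loop
vertex -2.079 -0.158 -0.73
vertex -2.142 0.386 -0.612
vertex -1.837 0.059 -0.275
endloop
endfacet
facet normal 0.378 -0.897 0.227
outer loop
vertex -2.079 -0.158 -0.73
vertex -1.837 0.059 -0.275
vertex -3.216 -0.449 0.014
endloop
endfacet
facet normal 0.378 -0.898 0.226
outer loop
vertex -3.216 -0.449 0.014
vertex -1.837 0.059 -0.275
vertex -2.974 -0.232 0.47
endloop
endfacet
facet normal -0.819 -0.210 0.534
outer loop
vertex -3.216 -0.449 0.014
vertex -2.974 -0.232 0.47
vertex -3.278 0.094 0.132
endloop
endfacet
facet normal 0.817 0.210 -0.537
outer loop
vertex -1.837 0.059 -0.275
vertex -2.142 0.386 -0.612
vertex -1.899 0.603 -0.157
endloop
endfacet
facet normal 0.565 -0.113 0.818
outer loop
vertex -1.837 0.059 -0.275
vertex -1.899 0.603 -0.157
vertex -2.974 -0.232 0.47
endloop
endfacet
facet normal 0.565 -0.113 0.818
outer loop
vertex -2.974 -0.232 0.47
vertex -1.899 0.603 -0.157
vertex -3.036 0.312 0.588
endloop
endfacet
facet normal -0.819 -0.209 0.535
outer loop
vertex -2.974 -0.232 0.47
vertex -3.036 0.312 0.588
vertex -3.278 0.094 0.132
endloop
endfacet
facet normal -0.850 0.168 0.499
outer loop
vertex 1.476 0.434 -0.14
vertex 1.925 0.967 0.445
vertex 1.154 1.813 -1.151
endloop
endfacet
facet normal -0.493 -0.586 -0.643
outer loop
vertex 2.675 1.513 -2.045
vertex 1.476 0.434 -0.14
vertex 1.154 1.813 -1.151
endloop
endfacet
facet normal -0.850 0.168 0.499
outer loop
vertex 1.154 1.813 -1.151
vertex 1.925 0.967 0.445
vertex 1.603 2.347 -0.566
endloop
endfacet
facet normal -0.185 0.792 -0.581
outer loop
vertex 1.603 2.347 -0.566
vertex 2.675 1.513 -2.045
vertex 1.154 1.813 -1.151
endloop
endfacet
facet normal 0.185 -0.793 0.581
outer loop
vertex 1.476 0.434 -0.14
vertex 3.446 0.667 -0.449
vertex 1.925 0.967 0.445
endloop
endfacet
facet normal -0.494 -0.586 -0.643
outer loop
vertex 2.997 0.133 -1.034
vertex 1.476 0.434 -0.14
vertex 2.675 1.513 -2.045
endloop
endfacet
facet normal 0.185 -0.792 0.581
outer loop
vertex 2.997 0.133 -1.034
vertex 3.446 0.667 -0.449
vertex 1.476 0.434 -0.14
endloop
endfacet
facet normal 0.493 0.586 0.643
outer loop
vertex 1.925 0.967 0.445
vertex 3.446 0.667 -0.449
vertex 1.603 2.347 -0.566
endloop
endfacet
facet normal -0.184 0.793 -0.581
outer loop
vertex 3.124 2.046 -1.46
vertex 2.675 1.513 -2.045
vertex 1.603 2.347 -0.566
endloop
endfacet
facet normal 0.494 0.586 0.642
outer loop
vertex 1.603 2.347 -0.566
vertex 3.446 0.667 -0.449
vertex 3.124 2.046 -1.46
endloop
endfacet
facet normal 0.850 -0.168 -0.500
outer loop
vertex 3.124 2.046 -1.46
vertex 2.997 0.133 -1.034
vertex 2.675 1.513 -2.045
endloop
endfacet
facet normal 0.850 -0.168 -0.499
outer loop
vertex 3.446 0.667 -0.449
vertex 2.997 0.133 -1.034
vertex 3.124 2.046 -1.46
endloop
endfacet

endsolid


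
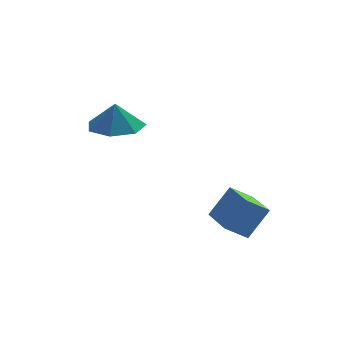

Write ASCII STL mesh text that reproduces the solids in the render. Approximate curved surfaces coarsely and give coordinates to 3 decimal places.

solid 
facet normal -0.809 -0.077 0.582
outer loop
vertex 1.333 -4.563 0.675
vertex 1.048 -3.052 0.48
vertex 0.58 -4.845 -0.409
endloop
endfacet
facet normal 0.185 -0.975 0.125
outer loop
vertex 1.372 -4.768 -0.98
vertex 1.333 -4.563 0.675
vertex 0.58 -4.845 -0.409
endloop
endfacet
facet normal -0.809 -0.078 0.583
outer loop
vertex 0.58 -4.845 -0.409
vertex 1.048 -3.052 0.48
vertex 0.294 -3.334 -0.604
endloop
endfacet
facet normal -0.558 -0.209 -0.803
outer loop
vertex 0.294 -3.334 -0.604
vertex 1.372 -4.768 -0.98
vertex 0.58 -4.845 -0.409
endloop
endfacet
facet normal 0.558 0.209 0.803
outer loop
vertex 1.333 -4.563 0.675
vertex 1.84 -2.975 -0.091
vertex 1.048 -3.052 0.48
endloop
endfacet
facet normal 0.185 -0.975 0.125
outer loop
vertex 2.126 -4.486 0.104
vertex 1.333 -4.563 0.675
vertex 1.372 -4.768 -0.98
endloop
endfacet
facet normal 0.558 0.209 0.803
outer loop
vertex 2.126 -4.486 0.104
vertex 1.84 -2.975 -0.091
vertex 1.333 -4.563 0.675
endloop
endfacet
facet normal -0.185 0.975 -0.125
outer loop
vertex 1.048 -3.052 0.48
vertex 1.84 -2.975 -0.091
vertex 0.294 -3.334 -0.604
endloop
endfacet
facet normal -0.558 -0.209 -0.803
outer loop
vertex 1.087 -3.257 -1.175
vertex 1.372 -4.768 -0.98
vertex 0.294 -3.334 -0.604
endloop
endfacet
facet normal -0.185 0.975 -0.125
outer loop
vertex 0.294 -3.334 -0.604
vertex 1.84 -2.975 -0.091
vertex 1.087 -3.257 -1.175
endloop
endfacet
facet normal 0.809 0.077 -0.583
outer loop
vertex 1.087 -3.257 -1.175
vertex 2.126 -4.486 0.104
vertex 1.372 -4.768 -0.98
endloop
endfacet
facet normal 0.809 0.078 -0.582
outer loop
vertex 1.84 -2.975 -0.091
vertex 2.126 -4.486 0.104
vertex 1.087 -3.257 -1.175
endloop
endfacet
facet normal 0.023 -0.002 -1.000
outer loop
vertex -1.79 -0.276 2.645
vertex -2.498 -1.011 2.63
vertex -2.631 0.0 2.625
endloop
endfacet
facet normal 0.218 0.713 0.666
outer loop
vertex -1.79 -0.276 2.645
vertex -2.631 0.0 2.625
vertex -2.522 -1.009 3.67
endloop
endfacet
facet normal 0.023 -0.002 -1.000
outer loop
vertex -2.631 0.0 2.625
vertex -2.498 -1.011 2.63
vertex -3.371 -0.484 2.609
endloop
endfacet
facet normal -0.425 0.629 0.651
outer loop
vertex -2.631 0.0 2.625
vertex -3.371 -0.484 2.609
vertex -2.522 -1.009 3.67
endloop
endfacet
facet normal 0.023 -0.001 -1.000
outer loop
vertex -3.371 -0.484 2.609
vertex -2.498 -1.011 2.63
vertex -3.454 -1.366 2.608
endloop
endfacet
facet normal -0.761 0.071 0.644
outer loop
vertex -3.371 -0.484 2.609
vertex -3.454 -1.366 2.608
vertex -2.522 -1.009 3.67
endloop
endfacet
facet normal 0.024 -0.002 -1.000
outer loop
vertex -3.454 -1.366 2.608
vertex -2.498 -1.011 2.63
vertex -2.817 -1.98 2.624
endloop
endfacet
facet normal -0.535 -0.538 0.651
outer loop
vertex -3.454 -1.366 2.608
vertex -2.817 -1.98 2.624
vertex -2.522 -1.009 3.67
endloop
endfacet
facet normal 0.024 -0.002 -1.000
outer loop
vertex -2.817 -1.98 2.624
vertex -2.498 -1.011 2.63
vertex -1.939 -1.864 2.645
endloop
endfacet
facet normal 0.082 -0.742 0.666
outer loop
vertex -2.817 -1.98 2.624
vertex -1.939 -1.864 2.645
vertex -2.522 -1.009 3.67
endloop
endfacet
facet normal 0.023 -0.002 -1.000
outer loop
vertex -1.939 -1.864 2.645
vertex -2.498 -1.011 2.63
vertex -1.483 -1.106 2.654
endloop
endfacet
facet normal 0.627 -0.385 0.678
outer loop
vertex -1.939 -1.864 2.645
vertex -1.483 -1.106 2.654
vertex -2.522 -1.009 3.67
endloop
endfacet
facet normal 0.023 -0.002 -1.000
outer loop
vertex -1.483 -1.106 2.654
vertex -2.498 -1.011 2.63
vertex -1.79 -0.276 2.645
endloop
endfacet
facet normal 0.687 0.262 0.678
outer loop
vertex -1.483 -1.106 2.654
vertex -1.79 -0.276 2.645
vertex -2.522 -1.009 3.67
endloop
endfacet

endsolid


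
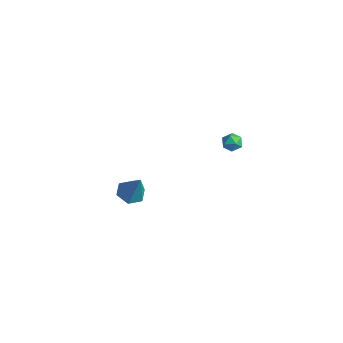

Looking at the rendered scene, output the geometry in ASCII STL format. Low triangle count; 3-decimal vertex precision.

solid 
facet normal -0.431 -0.082 -0.898
outer loop
vertex -3.425 -0.634 -5.063
vertex -4.196 -0.941 -4.665
vertex -4.077 -0.039 -4.804
endloop
endfacet
facet normal 0.679 0.734 0.024
outer loop
vertex -3.425 -0.634 -5.063
vertex -4.077 -0.039 -4.804
vertex -3.344 -0.779 -2.895
endloop
endfacet
facet normal -0.432 -0.081 -0.898
outer loop
vertex -4.077 -0.039 -4.804
vertex -4.196 -0.941 -4.665
vertex -4.848 -0.346 -4.405
endloop
endfacet
facet normal -0.149 0.901 0.407
outer loop
vertex -4.077 -0.039 -4.804
vertex -4.848 -0.346 -4.405
vertex -3.344 -0.779 -2.895
endloop
endfacet
facet normal -0.433 -0.082 -0.898
outer loop
vertex -4.848 -0.346 -4.405
vertex -4.196 -0.941 -4.665
vertex -4.966 -1.247 -4.266
endloop
endfacet
facet normal -0.665 0.198 0.720
outer loop
vertex -4.848 -0.346 -4.405
vertex -4.966 -1.247 -4.266
vertex -3.344 -0.779 -2.895
endloop
endfacet
facet normal -0.433 -0.082 -0.898
outer loop
vertex -4.966 -1.247 -4.266
vertex -4.196 -0.941 -4.665
vertex -4.314 -1.842 -4.526
endloop
endfacet
facet normal -0.355 -0.673 0.649
outer loop
vertex -4.966 -1.247 -4.266
vertex -4.314 -1.842 -4.526
vertex -3.344 -0.779 -2.895
endloop
endfacet
facet normal -0.432 -0.082 -0.898
outer loop
vertex -4.314 -1.842 -4.526
vertex -4.196 -0.941 -4.665
vertex -3.544 -1.535 -4.924
endloop
endfacet
facet normal 0.473 -0.840 0.266
outer loop
vertex -4.314 -1.842 -4.526
vertex -3.544 -1.535 -4.924
vertex -3.344 -0.779 -2.895
endloop
endfacet
facet normal -0.431 -0.082 -0.899
outer loop
vertex -3.544 -1.535 -4.924
vertex -4.196 -0.941 -4.665
vertex -3.425 -0.634 -5.063
endloop
endfacet
facet normal 0.989 -0.138 -0.046
outer loop
vertex -3.544 -1.535 -4.924
vertex -3.425 -0.634 -5.063
vertex -3.344 -0.779 -2.895
endloop
endfacet
facet normal -0.650 -0.077 0.756
outer loop
vertex 2.023 1.799 4.137
vertex 1.954 1.162 4.013
vertex 2.413 1.366 4.428
endloop
endfacet
facet normal -0.172 0.438 0.882
outer loop
vertex 2.023 1.799 4.137
vertex 2.413 1.366 4.428
vertex 2.66 1.924 4.199
endloop
endfacet
facet normal -0.213 0.912 0.350
outer loop
vertex 2.023 1.799 4.137
vertex 2.66 1.924 4.199
vertex 2.352 2.066 3.642
endloop
endfacet
facet normal -0.717 0.689 -0.105
outer loop
vertex 2.023 1.799 4.137
vertex 2.352 2.066 3.642
vertex 1.916 1.595 3.527
endloop
endfacet
facet normal -0.986 0.078 0.147
outer loop
vertex 2.023 1.799 4.137
vertex 1.916 1.595 3.527
vertex 1.954 1.162 4.013
endloop
endfacet
facet normal 0.478 0.144 0.866
outer loop
vertex 2.66 1.924 4.199
vertex 2.413 1.366 4.428
vertex 2.984 1.365 4.113
endloop
endfacet
facet normal -0.294 -0.688 0.663
outer loop
vertex 2.413 1.366 4.428
vertex 1.954 1.162 4.013
vertex 2.548 0.894 3.998
endloop
endfacet
facet normal -0.839 -0.437 -0.323
outer loop
vertex 1.954 1.162 4.013
vertex 1.916 1.595 3.527
vertex 2.24 1.036 3.441
endloop
endfacet
facet normal -0.402 0.551 -0.731
outer loop
vertex 1.916 1.595 3.527
vertex 2.352 2.066 3.642
vertex 2.487 1.594 3.212
endloop
endfacet
facet normal 0.411 0.911 0.005
outer loop
vertex 2.352 2.066 3.642
vertex 2.66 1.924 4.199
vertex 2.946 1.798 3.627
endloop
endfacet
facet normal 0.717 -0.689 0.105
outer loop
vertex 2.877 1.161 3.503
vertex 2.984 1.365 4.113
vertex 2.548 0.894 3.998
endloop
endfacet
facet normal 0.213 -0.912 -0.350
outer loop
vertex 2.877 1.161 3.503
vertex 2.548 0.894 3.998
vertex 2.24 1.036 3.441
endloop
endfacet
facet normal 0.172 -0.438 -0.882
outer loop
vertex 2.877 1.161 3.503
vertex 2.24 1.036 3.441
vertex 2.487 1.594 3.212
endloop
endfacet
facet normal 0.650 0.077 -0.756
outer loop
vertex 2.877 1.161 3.503
vertex 2.487 1.594 3.212
vertex 2.946 1.798 3.627
endloop
endfacet
facet normal 0.986 -0.078 -0.147
outer loop
vertex 2.877 1.161 3.503
vertex 2.946 1.798 3.627
vertex 2.984 1.365 4.113
endloop
endfacet
facet normal 0.402 -0.551 0.731
outer loop
vertex 2.548 0.894 3.998
vertex 2.984 1.365 4.113
vertex 2.413 1.366 4.428
endloop
endfacet
facet normal -0.411 -0.911 -0.005
outer loop
vertex 2.24 1.036 3.441
vertex 2.548 0.894 3.998
vertex 1.954 1.162 4.013
endloop
endfacet
facet normal -0.478 -0.144 -0.866
outer loop
vertex 2.487 1.594 3.212
vertex 2.24 1.036 3.441
vertex 1.916 1.595 3.527
endloop
endfacet
facet normal 0.294 0.688 -0.663
outer loop
vertex 2.946 1.798 3.627
vertex 2.487 1.594 3.212
vertex 2.352 2.066 3.642
endloop
endfacet
facet normal 0.839 0.437 0.323
outer loop
vertex 2.984 1.365 4.113
vertex 2.946 1.798 3.627
vertex 2.66 1.924 4.199
endloop
endfacet

endsolid


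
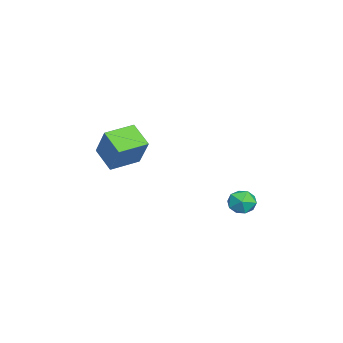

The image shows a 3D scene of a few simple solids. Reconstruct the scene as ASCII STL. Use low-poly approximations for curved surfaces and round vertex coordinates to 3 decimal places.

solid 
facet normal -0.219 0.964 -0.149
outer loop
vertex -0.02 2.505 -0.022
vertex -0.391 2.532 0.697
vertex 0.398 2.703 0.643
endloop
endfacet
facet normal 0.388 0.788 -0.479
outer loop
vertex -0.02 2.505 -0.022
vertex 0.398 2.703 0.643
vertex 0.725 2.207 0.092
endloop
endfacet
facet normal 0.246 0.258 -0.934
outer loop
vertex -0.02 2.505 -0.022
vertex 0.725 2.207 0.092
vertex 0.137 1.73 -0.195
endloop
endfacet
facet normal -0.450 0.107 -0.887
outer loop
vertex -0.02 2.505 -0.022
vertex 0.137 1.73 -0.195
vertex -0.553 1.931 0.179
endloop
endfacet
facet normal -0.737 0.544 -0.401
outer loop
vertex -0.02 2.505 -0.022
vertex -0.553 1.931 0.179
vertex -0.391 2.532 0.697
endloop
endfacet
facet normal 0.842 0.539 0.014
outer loop
vertex 0.725 2.207 0.092
vertex 0.398 2.703 0.643
vertex 0.813 2.049 0.881
endloop
endfacet
facet normal -0.141 0.825 0.547
outer loop
vertex 0.398 2.703 0.643
vertex -0.391 2.532 0.697
vertex 0.123 2.25 1.255
endloop
endfacet
facet normal -0.980 0.145 0.138
outer loop
vertex -0.391 2.532 0.697
vertex -0.553 1.931 0.179
vertex -0.465 1.773 0.968
endloop
endfacet
facet normal -0.515 -0.562 -0.647
outer loop
vertex -0.553 1.931 0.179
vertex 0.137 1.73 -0.195
vertex -0.138 1.277 0.417
endloop
endfacet
facet normal 0.612 -0.318 -0.724
outer loop
vertex 0.137 1.73 -0.195
vertex 0.725 2.207 0.092
vertex 0.651 1.448 0.363
endloop
endfacet
facet normal 0.450 -0.107 0.887
outer loop
vertex 0.28 1.475 1.082
vertex 0.813 2.049 0.881
vertex 0.123 2.25 1.255
endloop
endfacet
facet normal -0.246 -0.258 0.934
outer loop
vertex 0.28 1.475 1.082
vertex 0.123 2.25 1.255
vertex -0.465 1.773 0.968
endloop
endfacet
facet normal -0.388 -0.788 0.479
outer loop
vertex 0.28 1.475 1.082
vertex -0.465 1.773 0.968
vertex -0.138 1.277 0.417
endloop
endfacet
facet normal 0.219 -0.964 0.149
outer loop
vertex 0.28 1.475 1.082
vertex -0.138 1.277 0.417
vertex 0.651 1.448 0.363
endloop
endfacet
facet normal 0.737 -0.544 0.401
outer loop
vertex 0.28 1.475 1.082
vertex 0.651 1.448 0.363
vertex 0.813 2.049 0.881
endloop
endfacet
facet normal 0.515 0.562 0.647
outer loop
vertex 0.123 2.25 1.255
vertex 0.813 2.049 0.881
vertex 0.398 2.703 0.643
endloop
endfacet
facet normal -0.612 0.318 0.724
outer loop
vertex -0.465 1.773 0.968
vertex 0.123 2.25 1.255
vertex -0.391 2.532 0.697
endloop
endfacet
facet normal -0.842 -0.539 -0.014
outer loop
vertex -0.138 1.277 0.417
vertex -0.465 1.773 0.968
vertex -0.553 1.931 0.179
endloop
endfacet
facet normal 0.141 -0.825 -0.547
outer loop
vertex 0.651 1.448 0.363
vertex -0.138 1.277 0.417
vertex 0.137 1.73 -0.195
endloop
endfacet
facet normal 0.980 -0.145 -0.138
outer loop
vertex 0.813 2.049 0.881
vertex 0.651 1.448 0.363
vertex 0.725 2.207 0.092
endloop
endfacet
facet normal -0.635 0.766 0.106
outer loop
vertex -2.561 -3.961 2.894
vertex -1.555 -3.354 4.538
vertex -1.692 -3.125 2.054
endloop
endfacet
facet normal -0.498 -0.300 -0.814
outer loop
vertex -0.665 -4.366 1.882
vertex -2.561 -3.961 2.894
vertex -1.692 -3.125 2.054
endloop
endfacet
facet normal -0.634 0.766 0.106
outer loop
vertex -1.692 -3.125 2.054
vertex -1.555 -3.354 4.538
vertex -0.686 -2.518 3.697
endloop
endfacet
facet normal 0.591 0.569 -0.572
outer loop
vertex -0.686 -2.518 3.697
vertex -0.665 -4.366 1.882
vertex -1.692 -3.125 2.054
endloop
endfacet
facet normal -0.591 -0.569 0.572
outer loop
vertex -2.561 -3.961 2.894
vertex -0.528 -4.595 4.366
vertex -1.555 -3.354 4.538
endloop
endfacet
facet normal -0.498 -0.300 -0.813
outer loop
vertex -1.534 -5.202 2.723
vertex -2.561 -3.961 2.894
vertex -0.665 -4.366 1.882
endloop
endfacet
facet normal -0.591 -0.568 0.572
outer loop
vertex -1.534 -5.202 2.723
vertex -0.528 -4.595 4.366
vertex -2.561 -3.961 2.894
endloop
endfacet
facet normal 0.499 0.300 0.813
outer loop
vertex -1.555 -3.354 4.538
vertex -0.528 -4.595 4.366
vertex -0.686 -2.518 3.697
endloop
endfacet
facet normal 0.592 0.568 -0.572
outer loop
vertex 0.341 -3.759 3.526
vertex -0.665 -4.366 1.882
vertex -0.686 -2.518 3.697
endloop
endfacet
facet normal 0.498 0.300 0.814
outer loop
vertex -0.686 -2.518 3.697
vertex -0.528 -4.595 4.366
vertex 0.341 -3.759 3.526
endloop
endfacet
facet normal 0.634 -0.766 -0.106
outer loop
vertex 0.341 -3.759 3.526
vertex -1.534 -5.202 2.723
vertex -0.665 -4.366 1.882
endloop
endfacet
facet normal 0.634 -0.766 -0.106
outer loop
vertex -0.528 -4.595 4.366
vertex -1.534 -5.202 2.723
vertex 0.341 -3.759 3.526
endloop
endfacet

endsolid


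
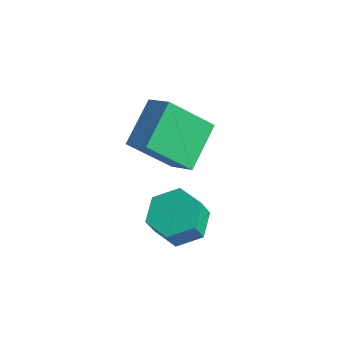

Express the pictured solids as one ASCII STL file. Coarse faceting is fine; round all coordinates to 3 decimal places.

solid 
facet normal -0.859 0.042 -0.511
outer loop
vertex 1.466 1.291 0.718
vertex 2.339 2.396 -0.659
vertex 1.922 -0.172 -0.167
endloop
endfacet
facet normal -0.442 -0.561 0.700
outer loop
vertex 2.841 -0.216 0.379
vertex 1.466 1.291 0.718
vertex 1.922 -0.172 -0.167
endloop
endfacet
facet normal -0.859 0.042 -0.511
outer loop
vertex 1.922 -0.172 -0.167
vertex 2.339 2.396 -0.659
vertex 2.795 0.933 -1.545
endloop
endfacet
facet normal 0.257 -0.827 -0.500
outer loop
vertex 2.795 0.933 -1.545
vertex 2.841 -0.216 0.379
vertex 1.922 -0.172 -0.167
endloop
endfacet
facet normal -0.258 0.827 0.500
outer loop
vertex 1.466 1.291 0.718
vertex 3.258 2.352 -0.113
vertex 2.339 2.396 -0.659
endloop
endfacet
facet normal -0.443 -0.561 0.699
outer loop
vertex 2.385 1.247 1.265
vertex 1.466 1.291 0.718
vertex 2.841 -0.216 0.379
endloop
endfacet
facet normal -0.258 0.827 0.500
outer loop
vertex 2.385 1.247 1.265
vertex 3.258 2.352 -0.113
vertex 1.466 1.291 0.718
endloop
endfacet
facet normal 0.442 0.561 -0.699
outer loop
vertex 2.339 2.396 -0.659
vertex 3.258 2.352 -0.113
vertex 2.795 0.933 -1.545
endloop
endfacet
facet normal 0.258 -0.827 -0.500
outer loop
vertex 3.714 0.889 -0.998
vertex 2.841 -0.216 0.379
vertex 2.795 0.933 -1.545
endloop
endfacet
facet normal 0.443 0.561 -0.699
outer loop
vertex 2.795 0.933 -1.545
vertex 3.258 2.352 -0.113
vertex 3.714 0.889 -0.998
endloop
endfacet
facet normal 0.859 -0.042 0.511
outer loop
vertex 3.714 0.889 -0.998
vertex 2.385 1.247 1.265
vertex 2.841 -0.216 0.379
endloop
endfacet
facet normal 0.859 -0.041 0.511
outer loop
vertex 3.258 2.352 -0.113
vertex 2.385 1.247 1.265
vertex 3.714 0.889 -0.998
endloop
endfacet
facet normal -0.049 0.438 -0.898
outer loop
vertex 4.169 1.218 -3.192
vertex 3.665 0.506 -3.512
vertex 3.242 1.24 -3.131
endloop
endfacet
facet normal 0.050 0.899 0.436
outer loop
vertex 4.169 1.218 -3.192
vertex 3.242 1.24 -3.131
vertex 4.219 0.767 -2.267
endloop
endfacet
facet normal 0.050 0.899 0.436
outer loop
vertex 4.219 0.767 -2.267
vertex 3.242 1.24 -3.131
vertex 3.291 0.789 -2.206
endloop
endfacet
facet normal 0.049 -0.438 0.897
outer loop
vertex 4.219 0.767 -2.267
vertex 3.291 0.789 -2.206
vertex 3.715 0.054 -2.588
endloop
endfacet
facet normal -0.049 0.438 -0.898
outer loop
vertex 3.242 1.24 -3.131
vertex 3.665 0.506 -3.512
vertex 2.737 0.528 -3.451
endloop
endfacet
facet normal -0.838 0.471 0.274
outer loop
vertex 3.242 1.24 -3.131
vertex 2.737 0.528 -3.451
vertex 3.291 0.789 -2.206
endloop
endfacet
facet normal -0.839 0.470 0.275
outer loop
vertex 3.291 0.789 -2.206
vertex 2.737 0.528 -3.451
vertex 2.787 0.077 -2.527
endloop
endfacet
facet normal 0.048 -0.439 0.897
outer loop
vertex 3.291 0.789 -2.206
vertex 2.787 0.077 -2.527
vertex 3.715 0.054 -2.588
endloop
endfacet
facet normal -0.049 0.438 -0.897
outer loop
vertex 2.737 0.528 -3.451
vertex 3.665 0.506 -3.512
vertex 3.161 -0.207 -3.833
endloop
endfacet
facet normal -0.889 -0.429 -0.161
outer loop
vertex 2.737 0.528 -3.451
vertex 3.161 -0.207 -3.833
vertex 2.787 0.077 -2.527
endloop
endfacet
facet normal -0.889 -0.429 -0.161
outer loop
vertex 2.787 0.077 -2.527
vertex 3.161 -0.207 -3.833
vertex 3.211 -0.658 -2.908
endloop
endfacet
facet normal 0.048 -0.438 0.898
outer loop
vertex 2.787 0.077 -2.527
vertex 3.211 -0.658 -2.908
vertex 3.715 0.054 -2.588
endloop
endfacet
facet normal -0.049 0.438 -0.897
outer loop
vertex 3.161 -0.207 -3.833
vertex 3.665 0.506 -3.512
vertex 4.089 -0.229 -3.894
endloop
endfacet
facet normal -0.050 -0.899 -0.436
outer loop
vertex 3.161 -0.207 -3.833
vertex 4.089 -0.229 -3.894
vertex 3.211 -0.658 -2.908
endloop
endfacet
facet normal -0.050 -0.899 -0.436
outer loop
vertex 3.211 -0.658 -2.908
vertex 4.089 -0.229 -3.894
vertex 4.138 -0.68 -2.969
endloop
endfacet
facet normal 0.049 -0.438 0.898
outer loop
vertex 3.211 -0.658 -2.908
vertex 4.138 -0.68 -2.969
vertex 3.715 0.054 -2.588
endloop
endfacet
facet normal -0.048 0.439 -0.897
outer loop
vertex 4.089 -0.229 -3.894
vertex 3.665 0.506 -3.512
vertex 4.593 0.483 -3.573
endloop
endfacet
facet normal 0.839 -0.470 -0.274
outer loop
vertex 4.089 -0.229 -3.894
vertex 4.593 0.483 -3.573
vertex 4.138 -0.68 -2.969
endloop
endfacet
facet normal 0.838 -0.471 -0.275
outer loop
vertex 4.138 -0.68 -2.969
vertex 4.593 0.483 -3.573
vertex 4.643 0.032 -2.649
endloop
endfacet
facet normal 0.049 -0.438 0.898
outer loop
vertex 4.138 -0.68 -2.969
vertex 4.643 0.032 -2.649
vertex 3.715 0.054 -2.588
endloop
endfacet
facet normal -0.048 0.438 -0.898
outer loop
vertex 4.593 0.483 -3.573
vertex 3.665 0.506 -3.512
vertex 4.169 1.218 -3.192
endloop
endfacet
facet normal 0.889 0.429 0.161
outer loop
vertex 4.593 0.483 -3.573
vertex 4.169 1.218 -3.192
vertex 4.643 0.032 -2.649
endloop
endfacet
facet normal 0.889 0.429 0.161
outer loop
vertex 4.643 0.032 -2.649
vertex 4.169 1.218 -3.192
vertex 4.219 0.767 -2.267
endloop
endfacet
facet normal 0.049 -0.438 0.897
outer loop
vertex 4.643 0.032 -2.649
vertex 4.219 0.767 -2.267
vertex 3.715 0.054 -2.588
endloop
endfacet

endsolid


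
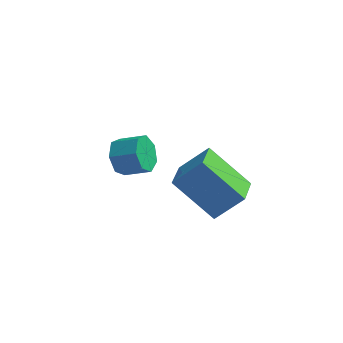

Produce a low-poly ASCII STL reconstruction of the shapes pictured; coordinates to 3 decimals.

solid 
facet normal -0.908 0.024 -0.418
outer loop
vertex -0.219 2.1 -3.279
vertex -0.539 1.823 -2.6
vertex -0.417 2.583 -2.821
endloop
endfacet
facet normal 0.308 0.718 -0.624
outer loop
vertex -0.219 2.1 -3.279
vertex -0.417 2.583 -2.821
vertex 0.78 2.073 -2.818
endloop
endfacet
facet normal 0.308 0.718 -0.624
outer loop
vertex 0.78 2.073 -2.818
vertex -0.417 2.583 -2.821
vertex 0.581 2.556 -2.36
endloop
endfacet
facet normal 0.907 -0.024 0.420
outer loop
vertex 0.78 2.073 -2.818
vertex 0.581 2.556 -2.36
vertex 0.459 1.797 -2.14
endloop
endfacet
facet normal -0.908 0.024 -0.418
outer loop
vertex -0.417 2.583 -2.821
vertex -0.539 1.823 -2.6
vertex -0.707 2.493 -2.197
endloop
endfacet
facet normal -0.032 0.991 0.128
outer loop
vertex -0.417 2.583 -2.821
vertex -0.707 2.493 -2.197
vertex 0.581 2.556 -2.36
endloop
endfacet
facet normal -0.033 0.991 0.126
outer loop
vertex 0.581 2.556 -2.36
vertex -0.707 2.493 -2.197
vertex 0.291 2.467 -1.736
endloop
endfacet
facet normal 0.908 -0.025 0.418
outer loop
vertex 0.581 2.556 -2.36
vertex 0.291 2.467 -1.736
vertex 0.459 1.797 -2.14
endloop
endfacet
facet normal -0.908 0.024 -0.419
outer loop
vertex -0.707 2.493 -2.197
vertex -0.539 1.823 -2.6
vertex -0.871 1.9 -1.876
endloop
endfacet
facet normal -0.347 0.519 0.781
outer loop
vertex -0.707 2.493 -2.197
vertex -0.871 1.9 -1.876
vertex 0.291 2.467 -1.736
endloop
endfacet
facet normal -0.347 0.517 0.782
outer loop
vertex 0.291 2.467 -1.736
vertex -0.871 1.9 -1.876
vertex 0.127 1.873 -1.416
endloop
endfacet
facet normal 0.908 -0.025 0.419
outer loop
vertex 0.291 2.467 -1.736
vertex 0.127 1.873 -1.416
vertex 0.459 1.797 -2.14
endloop
endfacet
facet normal -0.908 0.025 -0.419
outer loop
vertex -0.871 1.9 -1.876
vertex -0.539 1.823 -2.6
vertex -0.785 1.249 -2.101
endloop
endfacet
facet normal -0.400 -0.346 0.848
outer loop
vertex -0.871 1.9 -1.876
vertex -0.785 1.249 -2.101
vertex 0.127 1.873 -1.416
endloop
endfacet
facet normal -0.401 -0.346 0.848
outer loop
vertex 0.127 1.873 -1.416
vertex -0.785 1.249 -2.101
vertex 0.214 1.222 -1.64
endloop
endfacet
facet normal 0.908 -0.023 0.419
outer loop
vertex 0.127 1.873 -1.416
vertex 0.214 1.222 -1.64
vertex 0.459 1.797 -2.14
endloop
endfacet
facet normal -0.908 0.025 -0.419
outer loop
vertex -0.785 1.249 -2.101
vertex -0.539 1.823 -2.6
vertex -0.514 1.03 -2.702
endloop
endfacet
facet normal -0.153 -0.949 0.277
outer loop
vertex -0.785 1.249 -2.101
vertex -0.514 1.03 -2.702
vertex 0.214 1.222 -1.64
endloop
endfacet
facet normal -0.153 -0.949 0.277
outer loop
vertex 0.214 1.222 -1.64
vertex -0.514 1.03 -2.702
vertex 0.485 1.003 -2.241
endloop
endfacet
facet normal 0.908 -0.023 0.418
outer loop
vertex 0.214 1.222 -1.64
vertex 0.485 1.003 -2.241
vertex 0.459 1.797 -2.14
endloop
endfacet
facet normal -0.908 0.025 -0.418
outer loop
vertex -0.514 1.03 -2.702
vertex -0.539 1.823 -2.6
vertex -0.262 1.409 -3.226
endloop
endfacet
facet normal 0.210 -0.837 -0.505
outer loop
vertex -0.514 1.03 -2.702
vertex -0.262 1.409 -3.226
vertex 0.485 1.003 -2.241
endloop
endfacet
facet normal 0.210 -0.837 -0.505
outer loop
vertex 0.485 1.003 -2.241
vertex -0.262 1.409 -3.226
vertex 0.737 1.382 -2.765
endloop
endfacet
facet normal 0.908 -0.024 0.419
outer loop
vertex 0.485 1.003 -2.241
vertex 0.737 1.382 -2.765
vertex 0.459 1.797 -2.14
endloop
endfacet
facet normal -0.908 0.024 -0.418
outer loop
vertex -0.262 1.409 -3.226
vertex -0.539 1.823 -2.6
vertex -0.219 2.1 -3.279
endloop
endfacet
facet normal 0.415 -0.095 -0.905
outer loop
vertex -0.262 1.409 -3.226
vertex -0.219 2.1 -3.279
vertex 0.737 1.382 -2.765
endloop
endfacet
facet normal 0.415 -0.095 -0.905
outer loop
vertex 0.737 1.382 -2.765
vertex -0.219 2.1 -3.279
vertex 0.78 2.073 -2.818
endloop
endfacet
facet normal 0.907 -0.024 0.420
outer loop
vertex 0.737 1.382 -2.765
vertex 0.78 2.073 -2.818
vertex 0.459 1.797 -2.14
endloop
endfacet
facet normal -0.668 -0.215 -0.713
outer loop
vertex 2.45 -2.717 1.044
vertex 2.425 -1.533 0.711
vertex 3.96 -3.054 -0.27
endloop
endfacet
facet normal 0.021 -0.962 0.271
outer loop
vertex 4.915 -2.747 0.749
vertex 2.45 -2.717 1.044
vertex 3.96 -3.054 -0.27
endloop
endfacet
facet normal -0.668 -0.215 -0.713
outer loop
vertex 3.96 -3.054 -0.27
vertex 2.425 -1.533 0.711
vertex 3.935 -1.87 -0.603
endloop
endfacet
facet normal 0.744 -0.166 -0.647
outer loop
vertex 3.935 -1.87 -0.603
vertex 4.915 -2.747 0.749
vertex 3.96 -3.054 -0.27
endloop
endfacet
facet normal -0.744 0.166 0.647
outer loop
vertex 2.45 -2.717 1.044
vertex 3.38 -1.226 1.73
vertex 2.425 -1.533 0.711
endloop
endfacet
facet normal 0.021 -0.962 0.271
outer loop
vertex 3.405 -2.41 2.063
vertex 2.45 -2.717 1.044
vertex 4.915 -2.747 0.749
endloop
endfacet
facet normal -0.744 0.166 0.647
outer loop
vertex 3.405 -2.41 2.063
vertex 3.38 -1.226 1.73
vertex 2.45 -2.717 1.044
endloop
endfacet
facet normal -0.021 0.962 -0.271
outer loop
vertex 2.425 -1.533 0.711
vertex 3.38 -1.226 1.73
vertex 3.935 -1.87 -0.603
endloop
endfacet
facet normal 0.744 -0.166 -0.647
outer loop
vertex 4.89 -1.563 0.416
vertex 4.915 -2.747 0.749
vertex 3.935 -1.87 -0.603
endloop
endfacet
facet normal -0.021 0.962 -0.271
outer loop
vertex 3.935 -1.87 -0.603
vertex 3.38 -1.226 1.73
vertex 4.89 -1.563 0.416
endloop
endfacet
facet normal 0.668 0.215 0.713
outer loop
vertex 4.89 -1.563 0.416
vertex 3.405 -2.41 2.063
vertex 4.915 -2.747 0.749
endloop
endfacet
facet normal 0.668 0.215 0.713
outer loop
vertex 3.38 -1.226 1.73
vertex 3.405 -2.41 2.063
vertex 4.89 -1.563 0.416
endloop
endfacet

endsolid


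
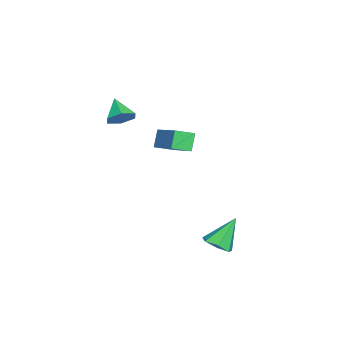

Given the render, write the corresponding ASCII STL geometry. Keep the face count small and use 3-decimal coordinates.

solid 
facet normal 0.651 0.415 -0.635
outer loop
vertex 1.56 -3.673 1.727
vertex 1.074 -3.189 1.545
vertex 1.518 -3.061 2.084
endloop
endfacet
facet normal 0.380 -0.446 0.810
outer loop
vertex 1.56 -3.673 1.727
vertex 1.518 -3.061 2.084
vertex 0.286 -3.691 2.315
endloop
endfacet
facet normal 0.652 0.415 -0.635
outer loop
vertex 1.518 -3.061 2.084
vertex 1.074 -3.189 1.545
vertex 1.032 -2.576 1.902
endloop
endfacet
facet normal -0.003 0.349 0.937
outer loop
vertex 1.518 -3.061 2.084
vertex 1.032 -2.576 1.902
vertex 0.286 -3.691 2.315
endloop
endfacet
facet normal 0.650 0.415 -0.637
outer loop
vertex 1.032 -2.576 1.902
vertex 1.074 -3.189 1.545
vertex 0.587 -2.705 1.364
endloop
endfacet
facet normal -0.678 0.607 0.415
outer loop
vertex 1.032 -2.576 1.902
vertex 0.587 -2.705 1.364
vertex 0.286 -3.691 2.315
endloop
endfacet
facet normal 0.650 0.416 -0.636
outer loop
vertex 0.587 -2.705 1.364
vertex 1.074 -3.189 1.545
vertex 0.629 -3.317 1.007
endloop
endfacet
facet normal -0.970 0.070 -0.234
outer loop
vertex 0.587 -2.705 1.364
vertex 0.629 -3.317 1.007
vertex 0.286 -3.691 2.315
endloop
endfacet
facet normal 0.650 0.415 -0.637
outer loop
vertex 0.629 -3.317 1.007
vertex 1.074 -3.189 1.545
vertex 1.116 -3.801 1.189
endloop
endfacet
facet normal -0.586 -0.725 -0.361
outer loop
vertex 0.629 -3.317 1.007
vertex 1.116 -3.801 1.189
vertex 0.286 -3.691 2.315
endloop
endfacet
facet normal 0.651 0.415 -0.636
outer loop
vertex 1.116 -3.801 1.189
vertex 1.074 -3.189 1.545
vertex 1.56 -3.673 1.727
endloop
endfacet
facet normal 0.088 -0.983 0.161
outer loop
vertex 1.116 -3.801 1.189
vertex 1.56 -3.673 1.727
vertex 0.286 -3.691 2.315
endloop
endfacet
facet normal -0.523 0.045 0.851
outer loop
vertex -1.642 -2.258 -0.435
vertex -0.144 -1.117 0.425
vertex -2.074 -1.458 -0.743
endloop
endfacet
facet normal -0.724 -0.551 -0.416
outer loop
vertex -1.556 -1.503 -1.585
vertex -1.642 -2.258 -0.435
vertex -2.074 -1.458 -0.743
endloop
endfacet
facet normal -0.523 0.045 0.851
outer loop
vertex -2.074 -1.458 -0.743
vertex -0.144 -1.117 0.425
vertex -0.576 -0.317 0.117
endloop
endfacet
facet normal -0.450 0.833 -0.321
outer loop
vertex -0.576 -0.317 0.117
vertex -1.556 -1.503 -1.585
vertex -2.074 -1.458 -0.743
endloop
endfacet
facet normal 0.450 -0.833 0.321
outer loop
vertex -1.642 -2.258 -0.435
vertex 0.374 -1.162 -0.417
vertex -0.144 -1.117 0.425
endloop
endfacet
facet normal -0.724 -0.551 -0.416
outer loop
vertex -1.124 -2.303 -1.277
vertex -1.642 -2.258 -0.435
vertex -1.556 -1.503 -1.585
endloop
endfacet
facet normal 0.450 -0.833 0.321
outer loop
vertex -1.124 -2.303 -1.277
vertex 0.374 -1.162 -0.417
vertex -1.642 -2.258 -0.435
endloop
endfacet
facet normal 0.724 0.551 0.416
outer loop
vertex -0.144 -1.117 0.425
vertex 0.374 -1.162 -0.417
vertex -0.576 -0.317 0.117
endloop
endfacet
facet normal -0.450 0.833 -0.321
outer loop
vertex -0.058 -0.362 -0.725
vertex -1.556 -1.503 -1.585
vertex -0.576 -0.317 0.117
endloop
endfacet
facet normal 0.724 0.551 0.416
outer loop
vertex -0.576 -0.317 0.117
vertex 0.374 -1.162 -0.417
vertex -0.058 -0.362 -0.725
endloop
endfacet
facet normal 0.523 -0.045 -0.851
outer loop
vertex -0.058 -0.362 -0.725
vertex -1.124 -2.303 -1.277
vertex -1.556 -1.503 -1.585
endloop
endfacet
facet normal 0.523 -0.045 -0.851
outer loop
vertex 0.374 -1.162 -0.417
vertex -1.124 -2.303 -1.277
vertex -0.058 -0.362 -0.725
endloop
endfacet
facet normal 0.385 -0.408 -0.828
outer loop
vertex 3.45 1.005 -4.12
vertex 3.025 1.435 -4.529
vertex 3.699 1.565 -4.28
endloop
endfacet
facet normal 0.632 -0.060 0.773
outer loop
vertex 3.45 1.005 -4.12
vertex 3.699 1.565 -4.28
vertex 2.395 2.105 -3.171
endloop
endfacet
facet normal 0.385 -0.409 -0.828
outer loop
vertex 3.699 1.565 -4.28
vertex 3.025 1.435 -4.529
vertex 3.441 2.027 -4.628
endloop
endfacet
facet normal 0.626 0.661 0.414
outer loop
vertex 3.699 1.565 -4.28
vertex 3.441 2.027 -4.628
vertex 2.395 2.105 -3.171
endloop
endfacet
facet normal 0.384 -0.408 -0.828
outer loop
vertex 3.441 2.027 -4.628
vertex 3.025 1.435 -4.529
vertex 2.87 2.044 -4.901
endloop
endfacet
facet normal 0.041 0.999 -0.024
outer loop
vertex 3.441 2.027 -4.628
vertex 2.87 2.044 -4.901
vertex 2.395 2.105 -3.171
endloop
endfacet
facet normal 0.384 -0.408 -0.828
outer loop
vertex 2.87 2.044 -4.901
vertex 3.025 1.435 -4.529
vertex 2.416 1.602 -4.894
endloop
endfacet
facet normal -0.683 0.699 -0.212
outer loop
vertex 2.87 2.044 -4.901
vertex 2.416 1.602 -4.894
vertex 2.395 2.105 -3.171
endloop
endfacet
facet normal 0.384 -0.408 -0.828
outer loop
vertex 2.416 1.602 -4.894
vertex 3.025 1.435 -4.529
vertex 2.421 1.035 -4.612
endloop
endfacet
facet normal -1.000 -0.013 -0.008
outer loop
vertex 2.416 1.602 -4.894
vertex 2.421 1.035 -4.612
vertex 2.395 2.105 -3.171
endloop
endfacet
facet normal 0.384 -0.408 -0.829
outer loop
vertex 2.421 1.035 -4.612
vertex 3.025 1.435 -4.529
vertex 2.881 0.769 -4.268
endloop
endfacet
facet normal -0.672 -0.601 0.434
outer loop
vertex 2.421 1.035 -4.612
vertex 2.881 0.769 -4.268
vertex 2.395 2.105 -3.171
endloop
endfacet
facet normal 0.385 -0.408 -0.828
outer loop
vertex 2.881 0.769 -4.268
vertex 3.025 1.435 -4.529
vertex 3.45 1.005 -4.12
endloop
endfacet
facet normal 0.055 -0.622 0.781
outer loop
vertex 2.881 0.769 -4.268
vertex 3.45 1.005 -4.12
vertex 2.395 2.105 -3.171
endloop
endfacet

endsolid
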